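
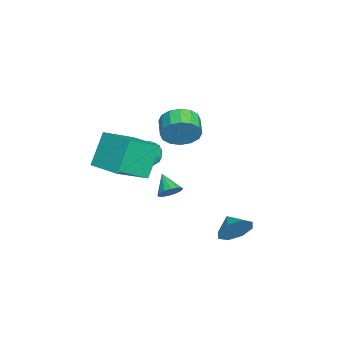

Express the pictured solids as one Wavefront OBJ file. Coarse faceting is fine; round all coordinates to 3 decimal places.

v -1.186 -0.818 -1.658
v -0.781 -0.756 -1.128
v -2.074 -1.302 -0.922
v -0.956 -0.457 -1.142
v -1.193 -0.255 -1.295
v -1.428 -0.203 -1.544
v -1.598 -0.316 -1.824
v -1.658 -0.564 -2.06
v -1.592 -0.879 -2.187
v -1.417 -1.179 -2.173
v -1.18 -1.381 -2.021
v -0.945 -1.432 -1.771
v -0.774 -1.319 -1.491
v -0.714 -1.072 -1.256
v -4.022 -1.567 -0.368
v -3.334 -1.521 -0.886
v -3.626 -2.839 0.046
v -2.938 -2.793 -0.472
v -2.987 -2.289 0.226
v -3.232 -1.503 -0.03
v -3.728 -2.857 -0.81
v -3.973 -2.071 -1.066
v -3.153 -2.318 -1.159
v -2.694 -1.967 -0.519
v -4.266 -2.393 -0.321
v -3.807 -2.042 0.319
v -3.713 -1.432 -0.663
v -3.247 -2.928 -0.177
v -3.276 -2.631 0.233
v -2.871 -2.604 -0.071
v -3.653 -1.422 -0.16
v -3.249 -1.395 -0.464
v -3.044 -1.846 0.189
v -3.711 -2.965 -0.376
v -3.307 -2.938 -0.68
v -4.089 -1.756 -0.769
v -3.684 -1.729 -1.073
v -3.916 -2.514 -1.029
v -3.202 -1.874 -1.128
v -2.969 -2.622 -0.885
v -3.433 -2.659 -1.084
v -3.578 -2.197 -1.234
v -2.933 -1.667 -0.752
v -2.699 -2.415 -0.509
v -2.728 -2.119 -0.098
v -2.872 -1.657 -0.249
v -2.826 -2.136 -0.912
v -4.261 -1.945 -0.331
v -4.027 -2.693 -0.088
v -4.088 -2.703 -0.591
v -4.232 -2.241 -0.742
v -3.991 -1.738 0.045
v -3.758 -2.486 0.288
v -3.382 -2.163 0.394
v -3.527 -1.701 0.244
v -4.134 -2.224 0.072
v 1.412 -2.945 1.681
v 2.672 -4.264 2.8
v 0.457 -2.439 3.352
v 1.717 -3.759 4.471
v 2.603 -1.581 1.949
v 3.863 -2.901 3.068
v 1.648 -1.076 3.62
v 2.908 -2.395 4.739
v -2.037 -0.345 2.094
v -1.716 -0.828 2.957
v -2.781 -0.978 3.269
v -3.103 -0.495 2.406
v -1.75 -0.308 3.092
v -2.815 -0.458 3.405
v -1.86 0.202 2.96
v -2.925 0.052 3.273
v -2.018 0.565 2.596
v -3.083 0.415 2.909
v -2.181 0.685 2.097
v -3.246 0.535 2.41
v -2.306 0.529 1.597
v -3.371 0.379 1.91
v -2.359 0.138 1.231
v -3.424 -0.012 1.543
v -2.325 -0.382 1.095
v -3.39 -0.532 1.408
v -2.215 -0.892 1.227
v -3.28 -1.042 1.54
v -2.057 -1.255 1.591
v -3.122 -1.405 1.904
v -1.894 -1.375 2.09
v -2.959 -1.525 2.403
v -1.769 -1.219 2.59
v -2.834 -1.369 2.903
v 1.928 2.526 -2.061
v 2.442 2.185 -1.313
v 1.072 2.074 -1.679
v 2.151 2.854 -1.176
v 1.729 3.33 -1.558
v 1.423 3.336 -2.234
v 1.413 2.866 -2.81
v 1.705 2.197 -2.947
v 2.127 1.721 -2.565
v 2.432 1.715 -1.888
f 2 1 4
f 2 4 3
f 4 1 5
f 4 5 3
f 5 1 6
f 5 6 3
f 6 1 7
f 6 7 3
f 7 1 8
f 7 8 3
f 8 1 9
f 8 9 3
f 9 1 10
f 9 10 3
f 10 1 11
f 10 11 3
f 11 1 12
f 11 12 3
f 12 1 13
f 12 13 3
f 13 1 14
f 13 14 3
f 14 1 2
f 14 2 3
f 15 52 31
f 52 26 55
f 31 55 20
f 52 55 31
f 15 31 27
f 31 20 32
f 27 32 16
f 31 32 27
f 15 27 36
f 27 16 37
f 36 37 22
f 27 37 36
f 15 36 48
f 36 22 51
f 48 51 25
f 36 51 48
f 15 48 52
f 48 25 56
f 52 56 26
f 48 56 52
f 16 32 43
f 32 20 46
f 43 46 24
f 32 46 43
f 20 55 33
f 55 26 54
f 33 54 19
f 55 54 33
f 26 56 53
f 56 25 49
f 53 49 17
f 56 49 53
f 25 51 50
f 51 22 38
f 50 38 21
f 51 38 50
f 22 37 42
f 37 16 39
f 42 39 23
f 37 39 42
f 18 44 30
f 44 24 45
f 30 45 19
f 44 45 30
f 18 30 28
f 30 19 29
f 28 29 17
f 30 29 28
f 18 28 35
f 28 17 34
f 35 34 21
f 28 34 35
f 18 35 40
f 35 21 41
f 40 41 23
f 35 41 40
f 18 40 44
f 40 23 47
f 44 47 24
f 40 47 44
f 19 45 33
f 45 24 46
f 33 46 20
f 45 46 33
f 17 29 53
f 29 19 54
f 53 54 26
f 29 54 53
f 21 34 50
f 34 17 49
f 50 49 25
f 34 49 50
f 23 41 42
f 41 21 38
f 42 38 22
f 41 38 42
f 24 47 43
f 47 23 39
f 43 39 16
f 47 39 43
f 58 60 57
f 61 58 57
f 57 60 59
f 59 61 57
f 58 64 60
f 62 58 61
f 62 64 58
f 60 64 59
f 63 61 59
f 59 64 63
f 63 62 61
f 64 62 63
f 66 65 69
f 66 69 67
f 67 69 70
f 67 70 68
f 69 65 71
f 69 71 70
f 70 71 72
f 70 72 68
f 71 65 73
f 71 73 72
f 72 73 74
f 72 74 68
f 73 65 75
f 73 75 74
f 74 75 76
f 74 76 68
f 75 65 77
f 75 77 76
f 76 77 78
f 76 78 68
f 77 65 79
f 77 79 78
f 78 79 80
f 78 80 68
f 79 65 81
f 79 81 80
f 80 81 82
f 80 82 68
f 81 65 83
f 81 83 82
f 82 83 84
f 82 84 68
f 83 65 85
f 83 85 84
f 84 85 86
f 84 86 68
f 85 65 87
f 85 87 86
f 86 87 88
f 86 88 68
f 87 65 89
f 87 89 88
f 88 89 90
f 88 90 68
f 89 65 66
f 89 66 90
f 90 66 67
f 90 67 68
f 92 91 94
f 92 94 93
f 94 91 95
f 94 95 93
f 95 91 96
f 95 96 93
f 96 91 97
f 96 97 93
f 97 91 98
f 97 98 93
f 98 91 99
f 98 99 93
f 99 91 100
f 99 100 93
f 100 91 92
f 100 92 93



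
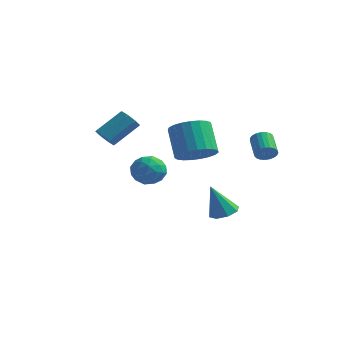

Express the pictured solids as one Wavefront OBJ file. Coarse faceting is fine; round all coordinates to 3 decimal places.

v 1.081 -0.301 1.397
v 1.583 -1.019 2.028
v 0.721 -0.298 3.535
v 0.219 0.421 2.903
v 1.872 -0.676 2.029
v 1.01 0.046 3.536
v 2.025 -0.267 1.921
v 1.163 0.454 3.428
v 2.014 0.135 1.722
v 1.152 0.856 3.229
v 1.842 0.463 1.467
v 0.98 1.184 2.974
v 1.539 0.658 1.2
v 0.676 1.379 2.707
v 1.156 0.687 0.967
v 0.294 1.408 2.474
v 0.76 0.546 0.808
v -0.102 1.267 2.315
v 0.42 0.258 0.751
v -0.442 0.979 2.258
v 0.194 -0.126 0.805
v -0.668 0.595 2.312
v 0.122 -0.54 0.962
v -0.741 0.181 2.469
v 0.215 -0.913 1.194
v -0.647 -0.192 2.701
v 0.458 -1.18 1.461
v -0.404 -0.459 2.968
v 0.809 -1.295 1.717
v -0.053 -0.574 3.224
v 1.207 -1.238 1.917
v 0.345 -0.517 3.424
v -3.396 -1.593 2.037
v -3.122 -1.255 1.514
v -2.41 -0.089 2.64
v -2.684 -0.427 3.163
v -3.598 -1.082 1.636
v -2.886 0.083 2.762
v -3.955 -1.208 1.993
v -3.243 -0.043 3.119
v -3.985 -1.56 2.375
v -3.273 -0.394 3.501
v -3.67 -1.931 2.56
v -2.958 -0.765 3.686
v -3.194 -2.103 2.438
v -2.482 -0.938 3.564
v -2.837 -1.977 2.081
v -2.125 -0.812 3.207
v -2.807 -1.626 1.699
v -2.095 -0.46 2.825
v 2.146 0.521 -2.47
v 2.908 0.496 -2.264
v 1.654 0.039 -0.71
v 2.664 1.043 -2.183
v 2.116 1.284 -2.27
v 1.586 1.078 -2.474
v 1.384 0.545 -2.676
v 1.628 -0.002 -2.758
v 2.176 -0.243 -2.671
v 2.706 -0.036 -2.466
v 0.466 -2.601 1.32
v 0.888 -3.2 1.885
v -0.048 -3.74 0.495
v 0.374 -4.339 1.06
v -0.353 -3.853 1.361
v -0.036 -3.149 1.871
v 0.876 -3.791 0.509
v 1.193 -3.087 1.019
v 1.141 -3.935 1.384
v 0.381 -3.974 1.91
v 0.459 -2.966 0.47
v -0.301 -3.005 0.996
v 0.722 -2.8 1.675
v 0.118 -4.14 0.705
v -0.309 -3.854 0.882
v -0.061 -4.206 1.214
v 0.179 -2.771 1.666
v 0.427 -3.123 1.998
v -0.303 -3.507 1.691
v 0.413 -3.817 0.382
v 0.661 -4.169 0.714
v 0.901 -2.734 1.166
v 1.149 -3.086 1.498
v 1.143 -3.433 0.689
v 1.119 -3.585 1.712
v 0.817 -4.254 1.228
v 1.112 -3.932 0.904
v 1.299 -3.518 1.203
v 0.672 -3.607 2.022
v 0.371 -4.277 1.537
v -0.057 -3.992 1.714
v 0.129 -3.578 2.014
v 0.821 -4.04 1.727
v 0.469 -2.663 0.843
v 0.168 -3.333 0.358
v 0.711 -3.362 0.366
v 0.897 -2.948 0.666
v 0.023 -2.686 1.152
v -0.279 -3.355 0.668
v -0.459 -3.422 1.177
v -0.272 -3.008 1.476
v 0.019 -2.9 0.653
v 3.646 1.933 1.292
v 4.097 2.312 1.327
v 3.345 3.146 1.983
v 2.894 2.767 1.948
v 3.989 2.38 1.117
v 3.237 3.214 1.773
v 3.822 2.371 0.938
v 3.07 3.204 1.594
v 3.624 2.286 0.819
v 2.873 3.119 1.475
v 3.431 2.14 0.783
v 2.679 2.973 1.439
v 3.274 1.958 0.835
v 2.523 2.792 1.49
v 3.182 1.772 0.965
v 2.43 2.606 1.621
v 3.17 1.614 1.152
v 2.418 2.448 1.808
v 3.24 1.511 1.364
v 2.488 2.345 2.02
v 3.38 1.481 1.563
v 2.629 2.315 2.218
v 3.567 1.529 1.715
v 2.815 2.363 2.371
v 3.767 1.647 1.794
v 3.015 2.481 2.45
v 3.946 1.815 1.786
v 3.194 2.649 2.442
v 4.073 2.003 1.693
v 3.321 2.837 2.349
v 4.126 2.179 1.531
v 3.375 3.012 2.186
f 2 1 5
f 2 5 3
f 3 5 6
f 3 6 4
f 5 1 7
f 5 7 6
f 6 7 8
f 6 8 4
f 7 1 9
f 7 9 8
f 8 9 10
f 8 10 4
f 9 1 11
f 9 11 10
f 10 11 12
f 10 12 4
f 11 1 13
f 11 13 12
f 12 13 14
f 12 14 4
f 13 1 15
f 13 15 14
f 14 15 16
f 14 16 4
f 15 1 17
f 15 17 16
f 16 17 18
f 16 18 4
f 17 1 19
f 17 19 18
f 18 19 20
f 18 20 4
f 19 1 21
f 19 21 20
f 20 21 22
f 20 22 4
f 21 1 23
f 21 23 22
f 22 23 24
f 22 24 4
f 23 1 25
f 23 25 24
f 24 25 26
f 24 26 4
f 25 1 27
f 25 27 26
f 26 27 28
f 26 28 4
f 27 1 29
f 27 29 28
f 28 29 30
f 28 30 4
f 29 1 31
f 29 31 30
f 30 31 32
f 30 32 4
f 31 1 2
f 31 2 32
f 32 2 3
f 32 3 4
f 34 33 37
f 34 37 35
f 35 37 38
f 35 38 36
f 37 33 39
f 37 39 38
f 38 39 40
f 38 40 36
f 39 33 41
f 39 41 40
f 40 41 42
f 40 42 36
f 41 33 43
f 41 43 42
f 42 43 44
f 42 44 36
f 43 33 45
f 43 45 44
f 44 45 46
f 44 46 36
f 45 33 47
f 45 47 46
f 46 47 48
f 46 48 36
f 47 33 49
f 47 49 48
f 48 49 50
f 48 50 36
f 49 33 34
f 49 34 50
f 50 34 35
f 50 35 36
f 52 51 54
f 52 54 53
f 54 51 55
f 54 55 53
f 55 51 56
f 55 56 53
f 56 51 57
f 56 57 53
f 57 51 58
f 57 58 53
f 58 51 59
f 58 59 53
f 59 51 60
f 59 60 53
f 60 51 52
f 60 52 53
f 61 98 77
f 98 72 101
f 77 101 66
f 98 101 77
f 61 77 73
f 77 66 78
f 73 78 62
f 77 78 73
f 61 73 82
f 73 62 83
f 82 83 68
f 73 83 82
f 61 82 94
f 82 68 97
f 94 97 71
f 82 97 94
f 61 94 98
f 94 71 102
f 98 102 72
f 94 102 98
f 62 78 89
f 78 66 92
f 89 92 70
f 78 92 89
f 66 101 79
f 101 72 100
f 79 100 65
f 101 100 79
f 72 102 99
f 102 71 95
f 99 95 63
f 102 95 99
f 71 97 96
f 97 68 84
f 96 84 67
f 97 84 96
f 68 83 88
f 83 62 85
f 88 85 69
f 83 85 88
f 64 90 76
f 90 70 91
f 76 91 65
f 90 91 76
f 64 76 74
f 76 65 75
f 74 75 63
f 76 75 74
f 64 74 81
f 74 63 80
f 81 80 67
f 74 80 81
f 64 81 86
f 81 67 87
f 86 87 69
f 81 87 86
f 64 86 90
f 86 69 93
f 90 93 70
f 86 93 90
f 65 91 79
f 91 70 92
f 79 92 66
f 91 92 79
f 63 75 99
f 75 65 100
f 99 100 72
f 75 100 99
f 67 80 96
f 80 63 95
f 96 95 71
f 80 95 96
f 69 87 88
f 87 67 84
f 88 84 68
f 87 84 88
f 70 93 89
f 93 69 85
f 89 85 62
f 93 85 89
f 104 103 107
f 104 107 105
f 105 107 108
f 105 108 106
f 107 103 109
f 107 109 108
f 108 109 110
f 108 110 106
f 109 103 111
f 109 111 110
f 110 111 112
f 110 112 106
f 111 103 113
f 111 113 112
f 112 113 114
f 112 114 106
f 113 103 115
f 113 115 114
f 114 115 116
f 114 116 106
f 115 103 117
f 115 117 116
f 116 117 118
f 116 118 106
f 117 103 119
f 117 119 118
f 118 119 120
f 118 120 106
f 119 103 121
f 119 121 120
f 120 121 122
f 120 122 106
f 121 103 123
f 121 123 122
f 122 123 124
f 122 124 106
f 123 103 125
f 123 125 124
f 124 125 126
f 124 126 106
f 125 103 127
f 125 127 126
f 126 127 128
f 126 128 106
f 127 103 129
f 127 129 128
f 128 129 130
f 128 130 106
f 129 103 131
f 129 131 130
f 130 131 132
f 130 132 106
f 131 103 133
f 131 133 132
f 132 133 134
f 132 134 106
f 133 103 104
f 133 104 134
f 134 104 105
f 134 105 106



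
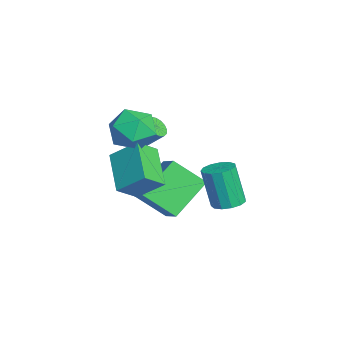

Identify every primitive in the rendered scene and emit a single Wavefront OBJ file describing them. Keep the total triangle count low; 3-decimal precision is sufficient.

v 0.268 -3.098 2.15
v 0.751 -3.007 1.861
v 1.095 -2.232 2.681
v 0.612 -2.322 2.97
v 0.578 -2.823 1.759
v 0.923 -2.047 2.579
v 0.334 -2.701 1.747
v 0.679 -1.925 2.566
v 0.075 -2.67 1.826
v 0.42 -1.894 2.646
v -0.14 -2.737 1.98
v 0.205 -1.962 2.8
v -0.261 -2.887 2.173
v 0.083 -2.111 2.993
v -0.262 -3.085 2.361
v 0.083 -2.309 3.18
v -0.141 -3.286 2.5
v 0.204 -2.51 3.32
v 0.074 -3.444 2.559
v 0.418 -2.668 3.379
v 0.332 -3.523 2.525
v 0.677 -2.747 3.344
v 0.577 -3.504 2.404
v 0.921 -2.728 3.224
v 0.75 -3.392 2.226
v 1.095 -2.616 3.046
v 0.813 -3.213 2.03
v 1.157 -2.437 2.85
v -0.442 -0.588 -1.159
v -0.812 -1.953 -0.013
v 0.799 -0.269 -0.378
v 0.429 -1.634 0.768
v 0.711 -1.966 -2.428
v 0.341 -3.331 -1.282
v 1.952 -1.647 -1.647
v 1.582 -3.012 -0.501
v 2.803 0.407 -0.38
v 3.361 0.831 -0.175
v 2.975 0.437 1.685
v 2.417 0.013 1.48
v 3.03 1.074 -0.192
v 2.644 0.681 1.668
v 2.627 1.106 -0.269
v 2.241 0.713 1.591
v 2.28 0.916 -0.381
v 1.894 0.523 1.479
v 2.099 0.564 -0.493
v 1.713 0.171 1.367
v 2.142 0.162 -0.569
v 1.756 -0.231 1.291
v 2.394 -0.162 -0.585
v 2.008 -0.556 1.275
v 2.776 -0.306 -0.536
v 2.391 -0.699 1.324
v 3.167 -0.223 -0.438
v 2.781 -0.617 1.422
v 3.442 0.059 -0.321
v 3.056 -0.334 1.539
v 3.514 0.452 -0.223
v 3.129 0.059 1.637
v 1.393 -4.314 1.843
v 1.829 -3.209 2.807
v 0.891 -3.463 1.094
v 1.326 -2.358 2.058
v 3.174 -4.142 0.842
v 3.609 -3.037 1.806
v 2.671 -3.291 0.093
v 3.107 -2.186 1.057
v 1.188 -2.565 2.973
v 2.078 -3.097 2.537
v 1.242 -3.663 4.423
v 2.132 -4.195 3.987
v 2.233 -3.135 4.35
v 2.199 -2.456 3.454
v 1.121 -4.304 3.506
v 1.087 -3.625 2.61
v 2.036 -4.172 2.867
v 2.724 -3.45 3.388
v 0.596 -3.31 3.572
v 1.284 -2.588 4.093
f 2 1 5
f 2 5 3
f 3 5 6
f 3 6 4
f 5 1 7
f 5 7 6
f 6 7 8
f 6 8 4
f 7 1 9
f 7 9 8
f 8 9 10
f 8 10 4
f 9 1 11
f 9 11 10
f 10 11 12
f 10 12 4
f 11 1 13
f 11 13 12
f 12 13 14
f 12 14 4
f 13 1 15
f 13 15 14
f 14 15 16
f 14 16 4
f 15 1 17
f 15 17 16
f 16 17 18
f 16 18 4
f 17 1 19
f 17 19 18
f 18 19 20
f 18 20 4
f 19 1 21
f 19 21 20
f 20 21 22
f 20 22 4
f 21 1 23
f 21 23 22
f 22 23 24
f 22 24 4
f 23 1 25
f 23 25 24
f 24 25 26
f 24 26 4
f 25 1 27
f 25 27 26
f 26 27 28
f 26 28 4
f 27 1 2
f 27 2 28
f 28 2 3
f 28 3 4
f 30 32 29
f 33 30 29
f 29 32 31
f 31 33 29
f 30 36 32
f 34 30 33
f 34 36 30
f 32 36 31
f 35 33 31
f 31 36 35
f 35 34 33
f 36 34 35
f 38 37 41
f 38 41 39
f 39 41 42
f 39 42 40
f 41 37 43
f 41 43 42
f 42 43 44
f 42 44 40
f 43 37 45
f 43 45 44
f 44 45 46
f 44 46 40
f 45 37 47
f 45 47 46
f 46 47 48
f 46 48 40
f 47 37 49
f 47 49 48
f 48 49 50
f 48 50 40
f 49 37 51
f 49 51 50
f 50 51 52
f 50 52 40
f 51 37 53
f 51 53 52
f 52 53 54
f 52 54 40
f 53 37 55
f 53 55 54
f 54 55 56
f 54 56 40
f 55 37 57
f 55 57 56
f 56 57 58
f 56 58 40
f 57 37 59
f 57 59 58
f 58 59 60
f 58 60 40
f 59 37 38
f 59 38 60
f 60 38 39
f 60 39 40
f 62 64 61
f 65 62 61
f 61 64 63
f 63 65 61
f 62 68 64
f 66 62 65
f 66 68 62
f 64 68 63
f 67 65 63
f 63 68 67
f 67 66 65
f 68 66 67
f 69 80 74
f 69 74 70
f 69 70 76
f 69 76 79
f 69 79 80
f 70 74 78
f 74 80 73
f 80 79 71
f 79 76 75
f 76 70 77
f 72 78 73
f 72 73 71
f 72 71 75
f 72 75 77
f 72 77 78
f 73 78 74
f 71 73 80
f 75 71 79
f 77 75 76
f 78 77 70



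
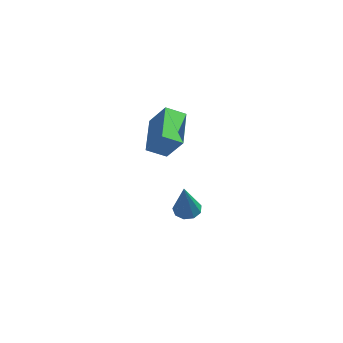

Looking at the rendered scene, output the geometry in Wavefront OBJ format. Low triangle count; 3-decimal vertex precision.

v 1.331 -0.189 0.929
v 0.478 0.956 1.605
v 1.781 0.369 0.552
v 0.928 1.514 1.228
v 2.052 -0.174 1.812
v 1.199 0.971 2.488
v 2.502 0.384 1.435
v 1.649 1.529 2.111
v 1.212 2.096 -2.97
v 1.519 2.502 -2.864
v 1.828 1.204 -1.35
v 1.198 2.549 -2.716
v 0.885 2.384 -2.687
v 0.724 2.084 -2.791
v 0.792 1.79 -2.979
v 1.056 1.639 -3.163
v 1.393 1.701 -3.257
v 1.646 1.949 -3.216
v 1.695 2.265 -3.061
f 2 4 1
f 5 2 1
f 1 4 3
f 3 5 1
f 2 8 4
f 6 2 5
f 6 8 2
f 4 8 3
f 7 5 3
f 3 8 7
f 7 6 5
f 8 6 7
f 10 9 12
f 10 12 11
f 12 9 13
f 12 13 11
f 13 9 14
f 13 14 11
f 14 9 15
f 14 15 11
f 15 9 16
f 15 16 11
f 16 9 17
f 16 17 11
f 17 9 18
f 17 18 11
f 18 9 19
f 18 19 11
f 19 9 10
f 19 10 11



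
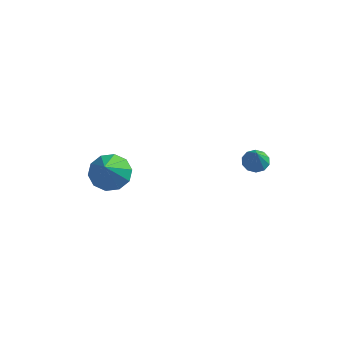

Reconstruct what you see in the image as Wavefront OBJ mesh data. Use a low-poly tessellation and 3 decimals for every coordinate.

v -3.194 1.487 -3.216
v -2.406 1.879 -3.084
v -2.866 0.353 -1.804
v -2.781 2.146 -2.782
v -3.314 2.161 -2.647
v -3.801 1.918 -2.728
v -4.056 1.511 -2.996
v -3.982 1.095 -3.348
v -3.607 0.828 -3.649
v -3.074 0.813 -3.785
v -2.587 1.056 -3.703
v -2.332 1.463 -3.435
v 2.015 3.982 -2.636
v 2.448 4.343 -2.556
v 2.225 3.518 -1.684
v 2.158 4.49 -2.421
v 1.813 4.442 -2.368
v 1.545 4.218 -2.418
v 1.457 3.904 -2.551
v 1.582 3.62 -2.717
v 1.873 3.474 -2.852
v 2.218 3.522 -2.905
v 2.485 3.745 -2.855
v 2.573 4.059 -2.722
f 2 1 4
f 2 4 3
f 4 1 5
f 4 5 3
f 5 1 6
f 5 6 3
f 6 1 7
f 6 7 3
f 7 1 8
f 7 8 3
f 8 1 9
f 8 9 3
f 9 1 10
f 9 10 3
f 10 1 11
f 10 11 3
f 11 1 12
f 11 12 3
f 12 1 2
f 12 2 3
f 14 13 16
f 14 16 15
f 16 13 17
f 16 17 15
f 17 13 18
f 17 18 15
f 18 13 19
f 18 19 15
f 19 13 20
f 19 20 15
f 20 13 21
f 20 21 15
f 21 13 22
f 21 22 15
f 22 13 23
f 22 23 15
f 23 13 24
f 23 24 15
f 24 13 14
f 24 14 15



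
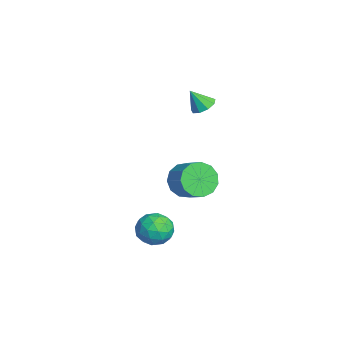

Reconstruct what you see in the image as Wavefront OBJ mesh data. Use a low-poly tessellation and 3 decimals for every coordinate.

v -0.011 -1.236 2.51
v 0.358 -0.814 2.797
v -0.069 -1.824 3.45
v -0.056 -0.702 2.841
v -0.449 -0.841 2.73
v -0.637 -1.164 2.516
v -0.531 -1.522 2.299
v -0.183 -1.746 2.181
v 0.247 -1.731 2.217
v 0.555 -1.485 2.39
v 0.599 -1.123 2.619
v 2.835 -3.466 -3.334
v 3.694 -3.232 -3.492
v 3.286 -4.468 -2.368
v 4.145 -4.234 -2.526
v 3.592 -3.661 -2.097
v 3.313 -3.042 -2.694
v 3.667 -4.658 -3.166
v 3.388 -4.039 -3.763
v 4.208 -3.969 -3.388
v 4.162 -3.353 -2.728
v 2.818 -4.347 -3.132
v 2.772 -3.731 -2.472
v 3.225 -3.261 -3.498
v 3.755 -4.439 -2.362
v 3.43 -4.102 -2.11
v 3.935 -3.965 -2.203
v 3.001 -3.149 -3.029
v 3.506 -3.012 -3.122
v 3.446 -3.264 -2.302
v 3.474 -4.688 -2.738
v 3.979 -4.551 -2.831
v 3.045 -3.735 -3.657
v 3.55 -3.598 -3.75
v 3.534 -4.436 -3.558
v 4.032 -3.556 -3.53
v 4.297 -4.145 -2.962
v 4.016 -4.395 -3.338
v 3.852 -4.031 -3.689
v 4.005 -3.194 -3.142
v 4.27 -3.783 -2.574
v 3.945 -3.447 -2.322
v 3.781 -3.083 -2.673
v 4.307 -3.627 -3.081
v 2.71 -3.917 -3.286
v 2.975 -4.506 -2.718
v 3.199 -4.617 -3.187
v 3.035 -4.253 -3.538
v 2.683 -3.555 -2.898
v 2.948 -4.144 -2.33
v 3.128 -3.669 -2.171
v 2.964 -3.305 -2.522
v 2.673 -4.073 -2.779
v 2.26 -2.324 -0.768
v 2.836 -2.705 -1.391
v 3.776 -2.256 -0.795
v 3.2 -1.876 -0.172
v 2.721 -2.226 -1.569
v 3.661 -1.778 -0.974
v 2.459 -1.778 -1.494
v 3.399 -1.33 -0.898
v 2.134 -1.504 -1.188
v 3.075 -1.055 -0.592
v 1.849 -1.49 -0.748
v 2.79 -1.041 -0.153
v 1.695 -1.741 -0.315
v 2.635 -1.292 0.281
v 1.719 -2.177 -0.025
v 2.66 -1.728 0.57
v 1.916 -2.66 0.029
v 2.856 -2.211 0.624
v 2.221 -3.036 -0.171
v 3.162 -2.588 0.425
v 2.539 -3.187 -0.559
v 3.48 -2.738 0.036
v 2.768 -3.063 -1.014
v 3.709 -2.614 -0.419
f 2 1 4
f 2 4 3
f 4 1 5
f 4 5 3
f 5 1 6
f 5 6 3
f 6 1 7
f 6 7 3
f 7 1 8
f 7 8 3
f 8 1 9
f 8 9 3
f 9 1 10
f 9 10 3
f 10 1 11
f 10 11 3
f 11 1 2
f 11 2 3
f 12 49 28
f 49 23 52
f 28 52 17
f 49 52 28
f 12 28 24
f 28 17 29
f 24 29 13
f 28 29 24
f 12 24 33
f 24 13 34
f 33 34 19
f 24 34 33
f 12 33 45
f 33 19 48
f 45 48 22
f 33 48 45
f 12 45 49
f 45 22 53
f 49 53 23
f 45 53 49
f 13 29 40
f 29 17 43
f 40 43 21
f 29 43 40
f 17 52 30
f 52 23 51
f 30 51 16
f 52 51 30
f 23 53 50
f 53 22 46
f 50 46 14
f 53 46 50
f 22 48 47
f 48 19 35
f 47 35 18
f 48 35 47
f 19 34 39
f 34 13 36
f 39 36 20
f 34 36 39
f 15 41 27
f 41 21 42
f 27 42 16
f 41 42 27
f 15 27 25
f 27 16 26
f 25 26 14
f 27 26 25
f 15 25 32
f 25 14 31
f 32 31 18
f 25 31 32
f 15 32 37
f 32 18 38
f 37 38 20
f 32 38 37
f 15 37 41
f 37 20 44
f 41 44 21
f 37 44 41
f 16 42 30
f 42 21 43
f 30 43 17
f 42 43 30
f 14 26 50
f 26 16 51
f 50 51 23
f 26 51 50
f 18 31 47
f 31 14 46
f 47 46 22
f 31 46 47
f 20 38 39
f 38 18 35
f 39 35 19
f 38 35 39
f 21 44 40
f 44 20 36
f 40 36 13
f 44 36 40
f 55 54 58
f 55 58 56
f 56 58 59
f 56 59 57
f 58 54 60
f 58 60 59
f 59 60 61
f 59 61 57
f 60 54 62
f 60 62 61
f 61 62 63
f 61 63 57
f 62 54 64
f 62 64 63
f 63 64 65
f 63 65 57
f 64 54 66
f 64 66 65
f 65 66 67
f 65 67 57
f 66 54 68
f 66 68 67
f 67 68 69
f 67 69 57
f 68 54 70
f 68 70 69
f 69 70 71
f 69 71 57
f 70 54 72
f 70 72 71
f 71 72 73
f 71 73 57
f 72 54 74
f 72 74 73
f 73 74 75
f 73 75 57
f 74 54 76
f 74 76 75
f 75 76 77
f 75 77 57
f 76 54 55
f 76 55 77
f 77 55 56
f 77 56 57



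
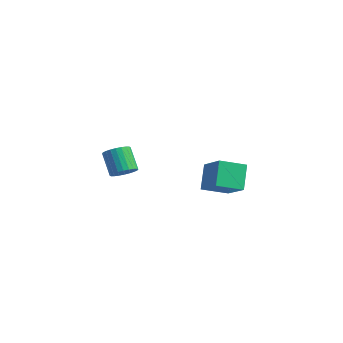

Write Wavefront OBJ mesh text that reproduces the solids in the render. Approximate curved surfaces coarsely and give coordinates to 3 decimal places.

v 2.125 2.481 2.2
v 1.581 3.254 3.26
v 0.786 2.903 1.205
v 0.243 3.677 2.265
v 2.797 3.563 1.755
v 2.254 4.337 2.815
v 1.459 3.986 0.76
v 0.915 4.759 1.82
v -3.437 2.171 0.824
v -2.913 2.295 1.239
v -3.779 2.633 2.231
v -4.303 2.509 1.816
v -2.948 2.533 1.127
v -3.814 2.871 2.12
v -3.057 2.716 0.97
v -3.923 3.054 1.962
v -3.224 2.816 0.79
v -4.091 3.154 1.782
v -3.424 2.818 0.615
v -4.29 3.156 1.607
v -3.625 2.721 0.472
v -4.492 3.059 1.464
v -3.798 2.541 0.382
v -4.665 2.879 1.375
v -3.916 2.304 0.36
v -4.782 2.642 1.352
v -3.961 2.047 0.409
v -4.827 2.385 1.401
v -3.926 1.809 0.52
v -4.792 2.147 1.513
v -3.817 1.626 0.678
v -4.683 1.964 1.67
v -3.649 1.526 0.858
v -4.516 1.864 1.85
v -3.45 1.524 1.033
v -4.316 1.862 2.025
v -3.248 1.621 1.176
v -4.115 1.959 2.168
v -3.075 1.801 1.265
v -3.942 2.139 2.258
v -2.958 2.038 1.288
v -3.824 2.376 2.28
f 2 4 1
f 5 2 1
f 1 4 3
f 3 5 1
f 2 8 4
f 6 2 5
f 6 8 2
f 4 8 3
f 7 5 3
f 3 8 7
f 7 6 5
f 8 6 7
f 10 9 13
f 10 13 11
f 11 13 14
f 11 14 12
f 13 9 15
f 13 15 14
f 14 15 16
f 14 16 12
f 15 9 17
f 15 17 16
f 16 17 18
f 16 18 12
f 17 9 19
f 17 19 18
f 18 19 20
f 18 20 12
f 19 9 21
f 19 21 20
f 20 21 22
f 20 22 12
f 21 9 23
f 21 23 22
f 22 23 24
f 22 24 12
f 23 9 25
f 23 25 24
f 24 25 26
f 24 26 12
f 25 9 27
f 25 27 26
f 26 27 28
f 26 28 12
f 27 9 29
f 27 29 28
f 28 29 30
f 28 30 12
f 29 9 31
f 29 31 30
f 30 31 32
f 30 32 12
f 31 9 33
f 31 33 32
f 32 33 34
f 32 34 12
f 33 9 35
f 33 35 34
f 34 35 36
f 34 36 12
f 35 9 37
f 35 37 36
f 36 37 38
f 36 38 12
f 37 9 39
f 37 39 38
f 38 39 40
f 38 40 12
f 39 9 41
f 39 41 40
f 40 41 42
f 40 42 12
f 41 9 10
f 41 10 42
f 42 10 11
f 42 11 12



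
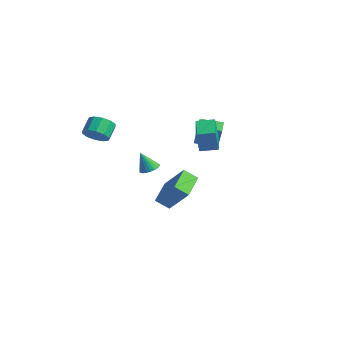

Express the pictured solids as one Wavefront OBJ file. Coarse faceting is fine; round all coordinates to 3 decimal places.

v -1.999 0.804 -4.493
v -0.631 1.2 -2.883
v -3.032 2.204 -3.96
v -1.664 2.6 -2.349
v -1.456 1.44 -5.111
v -0.088 1.836 -3.5
v -2.489 2.84 -4.577
v -1.121 3.236 -2.967
v -2.138 -3.094 1.873
v -1.438 -2.649 1.854
v -1.882 -1.921 2.548
v -2.582 -2.366 2.567
v -1.744 -2.479 1.479
v -2.188 -1.75 2.174
v -2.201 -2.543 1.255
v -2.645 -1.815 1.95
v -2.634 -2.818 1.267
v -3.078 -2.09 1.962
v -2.877 -3.199 1.51
v -3.321 -2.47 2.205
v -2.838 -3.539 1.892
v -3.282 -2.811 2.586
v -2.532 -3.71 2.266
v -2.976 -2.981 2.961
v -2.075 -3.645 2.49
v -2.519 -2.917 3.185
v -1.642 -3.37 2.478
v -2.086 -2.642 3.173
v -1.399 -2.99 2.235
v -1.843 -2.261 2.93
v 4.114 -0.453 2.438
v 4.227 -0.782 3.825
v 2.867 0.431 2.749
v 2.981 0.103 4.137
v 4.739 0.377 2.583
v 4.853 0.049 3.971
v 3.493 1.262 2.895
v 3.606 0.933 4.282
v 1.856 -2.165 0.671
v 2.276 -1.798 0.918
v 1.504 -2.555 1.849
v 2.087 -1.653 0.909
v 1.863 -1.587 0.864
v 1.638 -1.608 0.79
v 1.446 -1.714 0.697
v 1.317 -1.889 0.601
v 1.27 -2.106 0.515
v 1.312 -2.332 0.453
v 1.437 -2.533 0.424
v 1.626 -2.677 0.433
v 1.85 -2.744 0.478
v 2.075 -2.722 0.552
v 2.266 -2.616 0.645
v 2.396 -2.441 0.741
v 2.443 -2.224 0.827
v 2.401 -1.998 0.889
v -0.804 2.705 0.186
v -0.355 2.663 1.627
v -1.533 3.359 0.432
v -1.085 3.316 1.873
v 0.065 3.764 -0.053
v 0.513 3.721 1.388
v -0.665 4.417 0.193
v -0.216 4.375 1.634
f 2 4 1
f 5 2 1
f 1 4 3
f 3 5 1
f 2 8 4
f 6 2 5
f 6 8 2
f 4 8 3
f 7 5 3
f 3 8 7
f 7 6 5
f 8 6 7
f 10 9 13
f 10 13 11
f 11 13 14
f 11 14 12
f 13 9 15
f 13 15 14
f 14 15 16
f 14 16 12
f 15 9 17
f 15 17 16
f 16 17 18
f 16 18 12
f 17 9 19
f 17 19 18
f 18 19 20
f 18 20 12
f 19 9 21
f 19 21 20
f 20 21 22
f 20 22 12
f 21 9 23
f 21 23 22
f 22 23 24
f 22 24 12
f 23 9 25
f 23 25 24
f 24 25 26
f 24 26 12
f 25 9 27
f 25 27 26
f 26 27 28
f 26 28 12
f 27 9 29
f 27 29 28
f 28 29 30
f 28 30 12
f 29 9 10
f 29 10 30
f 30 10 11
f 30 11 12
f 32 34 31
f 35 32 31
f 31 34 33
f 33 35 31
f 32 38 34
f 36 32 35
f 36 38 32
f 34 38 33
f 37 35 33
f 33 38 37
f 37 36 35
f 38 36 37
f 40 39 42
f 40 42 41
f 42 39 43
f 42 43 41
f 43 39 44
f 43 44 41
f 44 39 45
f 44 45 41
f 45 39 46
f 45 46 41
f 46 39 47
f 46 47 41
f 47 39 48
f 47 48 41
f 48 39 49
f 48 49 41
f 49 39 50
f 49 50 41
f 50 39 51
f 50 51 41
f 51 39 52
f 51 52 41
f 52 39 53
f 52 53 41
f 53 39 54
f 53 54 41
f 54 39 55
f 54 55 41
f 55 39 56
f 55 56 41
f 56 39 40
f 56 40 41
f 58 60 57
f 61 58 57
f 57 60 59
f 59 61 57
f 58 64 60
f 62 58 61
f 62 64 58
f 60 64 59
f 63 61 59
f 59 64 63
f 63 62 61
f 64 62 63



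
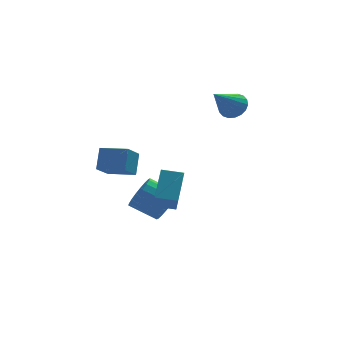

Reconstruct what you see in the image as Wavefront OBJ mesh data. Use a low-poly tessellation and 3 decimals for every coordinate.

v 3.618 3.464 3.009
v 3.956 3.913 3.633
v 2.382 2.476 4.391
v 3.667 4.124 3.526
v 3.368 4.205 3.316
v 3.119 4.139 3.046
v 2.968 3.939 2.768
v 2.946 3.645 2.538
v 3.057 3.315 2.402
v 3.279 3.014 2.385
v 3.568 2.803 2.493
v 3.867 2.722 2.702
v 4.116 2.789 2.973
v 4.267 2.989 3.251
v 4.289 3.283 3.48
v 4.178 3.613 3.617
v -1.36 -1.235 -1.233
v -1.467 -2.257 -0.085
v -0.807 0.042 -0.044
v -0.915 -0.979 1.104
v -0.285 -1.541 -1.404
v -0.393 -2.562 -0.256
v 0.267 -0.263 -0.215
v 0.16 -1.285 0.933
v -0.079 1.795 -2.96
v 0.52 2.065 -2.193
v -0.822 2.595 -1.332
v -1.421 2.325 -2.1
v 0.505 2.437 -2.444
v -0.836 2.967 -1.584
v 0.375 2.682 -2.798
v -0.966 3.212 -1.937
v 0.155 2.752 -3.184
v -1.186 3.282 -2.323
v -0.111 2.632 -3.525
v -1.453 3.162 -2.664
v -0.371 2.346 -3.755
v -1.713 2.876 -2.894
v -0.573 1.951 -3.827
v -1.915 2.481 -2.966
v -0.678 1.525 -3.728
v -2.02 2.055 -2.867
v -0.664 1.153 -3.476
v -2.005 1.683 -2.616
v -0.534 0.908 -3.123
v -1.875 1.438 -2.262
v -0.314 0.838 -2.737
v -1.655 1.368 -1.876
v -0.047 0.958 -2.396
v -1.389 1.488 -1.535
v 0.213 1.244 -2.166
v -1.129 1.774 -1.305
v 0.415 1.639 -2.094
v -0.927 2.169 -1.233
v -3.249 0.686 0.21
v -3.95 -0.308 1.104
v -2.959 1.428 1.263
v -3.661 0.434 2.157
v -1.979 -0.054 0.383
v -2.681 -1.048 1.277
v -1.69 0.688 1.436
v -2.391 -0.306 2.33
f 2 1 4
f 2 4 3
f 4 1 5
f 4 5 3
f 5 1 6
f 5 6 3
f 6 1 7
f 6 7 3
f 7 1 8
f 7 8 3
f 8 1 9
f 8 9 3
f 9 1 10
f 9 10 3
f 10 1 11
f 10 11 3
f 11 1 12
f 11 12 3
f 12 1 13
f 12 13 3
f 13 1 14
f 13 14 3
f 14 1 15
f 14 15 3
f 15 1 16
f 15 16 3
f 16 1 2
f 16 2 3
f 18 20 17
f 21 18 17
f 17 20 19
f 19 21 17
f 18 24 20
f 22 18 21
f 22 24 18
f 20 24 19
f 23 21 19
f 19 24 23
f 23 22 21
f 24 22 23
f 26 25 29
f 26 29 27
f 27 29 30
f 27 30 28
f 29 25 31
f 29 31 30
f 30 31 32
f 30 32 28
f 31 25 33
f 31 33 32
f 32 33 34
f 32 34 28
f 33 25 35
f 33 35 34
f 34 35 36
f 34 36 28
f 35 25 37
f 35 37 36
f 36 37 38
f 36 38 28
f 37 25 39
f 37 39 38
f 38 39 40
f 38 40 28
f 39 25 41
f 39 41 40
f 40 41 42
f 40 42 28
f 41 25 43
f 41 43 42
f 42 43 44
f 42 44 28
f 43 25 45
f 43 45 44
f 44 45 46
f 44 46 28
f 45 25 47
f 45 47 46
f 46 47 48
f 46 48 28
f 47 25 49
f 47 49 48
f 48 49 50
f 48 50 28
f 49 25 51
f 49 51 50
f 50 51 52
f 50 52 28
f 51 25 53
f 51 53 52
f 52 53 54
f 52 54 28
f 53 25 26
f 53 26 54
f 54 26 27
f 54 27 28
f 56 58 55
f 59 56 55
f 55 58 57
f 57 59 55
f 56 62 58
f 60 56 59
f 60 62 56
f 58 62 57
f 61 59 57
f 57 62 61
f 61 60 59
f 62 60 61



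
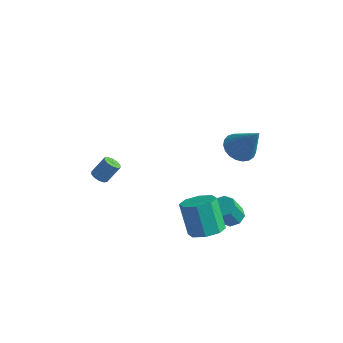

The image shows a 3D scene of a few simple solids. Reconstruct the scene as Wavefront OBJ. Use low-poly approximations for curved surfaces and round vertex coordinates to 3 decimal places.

v 2.747 1.137 -4.289
v 3.44 0.889 -4.37
v 3.325 0.156 -3.113
v 2.633 0.403 -3.031
v 3.417 1.379 -4.086
v 3.302 0.646 -2.829
v 3.001 1.727 -3.921
v 2.887 0.993 -2.664
v 2.437 1.729 -3.971
v 2.322 0.995 -2.714
v 2.055 1.384 -4.207
v 1.94 0.651 -2.95
v 2.078 0.894 -4.491
v 1.963 0.161 -3.234
v 2.493 0.547 -4.656
v 2.379 -0.187 -3.399
v 3.058 0.545 -4.606
v 2.943 -0.189 -3.349
v -3.862 -2.033 -2.272
v -3.397 -1.938 -2.53
v -2.953 -1.332 -1.506
v -3.418 -1.427 -1.248
v -3.603 -1.683 -2.591
v -3.16 -1.077 -1.568
v -3.908 -1.562 -2.531
v -3.465 -0.955 -1.507
v -4.196 -1.621 -2.372
v -3.752 -1.014 -1.348
v -4.355 -1.837 -2.174
v -3.912 -1.231 -1.15
v -4.327 -2.128 -2.014
v -3.883 -1.522 -0.99
v -4.12 -2.383 -1.952
v -3.677 -1.777 -0.929
v -3.815 -2.505 -2.013
v -3.372 -1.898 -0.989
v -3.528 -2.446 -2.172
v -3.084 -1.839 -1.148
v -3.368 -2.229 -2.37
v -2.925 -1.623 -1.346
v 3.136 -1.627 -3.466
v 3.661 -2.429 -3.117
v 2.85 -2.155 -1.265
v 2.324 -1.353 -1.614
v 4.055 -1.759 -3.044
v 3.244 -1.485 -1.192
v 3.91 -1.012 -3.218
v 3.099 -0.738 -1.366
v 3.312 -0.625 -3.537
v 2.501 -0.351 -1.685
v 2.61 -0.825 -3.815
v 1.799 -0.551 -1.963
v 2.216 -1.495 -3.888
v 1.405 -1.221 -2.036
v 2.361 -2.242 -3.714
v 1.55 -1.968 -1.862
v 2.959 -2.629 -3.395
v 2.148 -2.355 -1.543
v 3.284 0.949 1.774
v 4.055 1.135 1.234
v 4.556 0.871 3.566
v 3.935 1.502 1.335
v 3.701 1.773 1.513
v 3.396 1.902 1.735
v 3.071 1.865 1.964
v 2.783 1.671 2.16
v 2.581 1.351 2.29
v 2.501 0.962 2.33
v 2.556 0.571 2.273
v 2.737 0.245 2.131
v 3.013 0.041 1.926
v 3.335 -0.007 1.696
v 3.649 0.111 1.478
v 3.899 0.374 1.312
v 4.043 0.736 1.226
f 2 1 5
f 2 5 3
f 3 5 6
f 3 6 4
f 5 1 7
f 5 7 6
f 6 7 8
f 6 8 4
f 7 1 9
f 7 9 8
f 8 9 10
f 8 10 4
f 9 1 11
f 9 11 10
f 10 11 12
f 10 12 4
f 11 1 13
f 11 13 12
f 12 13 14
f 12 14 4
f 13 1 15
f 13 15 14
f 14 15 16
f 14 16 4
f 15 1 17
f 15 17 16
f 16 17 18
f 16 18 4
f 17 1 2
f 17 2 18
f 18 2 3
f 18 3 4
f 20 19 23
f 20 23 21
f 21 23 24
f 21 24 22
f 23 19 25
f 23 25 24
f 24 25 26
f 24 26 22
f 25 19 27
f 25 27 26
f 26 27 28
f 26 28 22
f 27 19 29
f 27 29 28
f 28 29 30
f 28 30 22
f 29 19 31
f 29 31 30
f 30 31 32
f 30 32 22
f 31 19 33
f 31 33 32
f 32 33 34
f 32 34 22
f 33 19 35
f 33 35 34
f 34 35 36
f 34 36 22
f 35 19 37
f 35 37 36
f 36 37 38
f 36 38 22
f 37 19 39
f 37 39 38
f 38 39 40
f 38 40 22
f 39 19 20
f 39 20 40
f 40 20 21
f 40 21 22
f 42 41 45
f 42 45 43
f 43 45 46
f 43 46 44
f 45 41 47
f 45 47 46
f 46 47 48
f 46 48 44
f 47 41 49
f 47 49 48
f 48 49 50
f 48 50 44
f 49 41 51
f 49 51 50
f 50 51 52
f 50 52 44
f 51 41 53
f 51 53 52
f 52 53 54
f 52 54 44
f 53 41 55
f 53 55 54
f 54 55 56
f 54 56 44
f 55 41 57
f 55 57 56
f 56 57 58
f 56 58 44
f 57 41 42
f 57 42 58
f 58 42 43
f 58 43 44
f 60 59 62
f 60 62 61
f 62 59 63
f 62 63 61
f 63 59 64
f 63 64 61
f 64 59 65
f 64 65 61
f 65 59 66
f 65 66 61
f 66 59 67
f 66 67 61
f 67 59 68
f 67 68 61
f 68 59 69
f 68 69 61
f 69 59 70
f 69 70 61
f 70 59 71
f 70 71 61
f 71 59 72
f 71 72 61
f 72 59 73
f 72 73 61
f 73 59 74
f 73 74 61
f 74 59 75
f 74 75 61
f 75 59 60
f 75 60 61



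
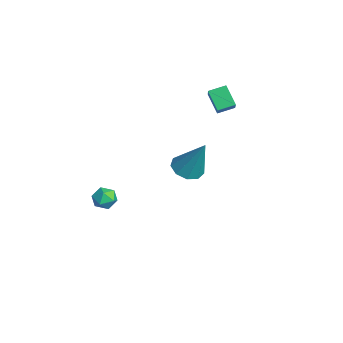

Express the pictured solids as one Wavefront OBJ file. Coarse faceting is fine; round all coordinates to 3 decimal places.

v -2.499 1.636 2.991
v -1.293 1.295 4.017
v -2.474 2.508 3.252
v -1.268 2.166 4.278
v -1.692 1.874 2.122
v -0.486 1.532 3.148
v -1.667 2.745 2.383
v -0.461 2.404 3.409
v -1.56 -3.076 -3.118
v -1.188 -3.601 -3.38
v -2.032 -3.779 -2.38
v -1.66 -4.304 -2.642
v -1.345 -3.799 -2.286
v -1.053 -3.364 -2.741
v -2.167 -4.016 -3.019
v -1.875 -3.581 -3.474
v -1.563 -4.181 -3.319
v -1.055 -4.047 -2.865
v -2.165 -3.333 -2.895
v -1.657 -3.199 -2.441
v 3.108 -0.903 2.051
v 3.861 -1.138 1.828
v 3.852 -0.297 3.929
v 3.778 -0.601 1.688
v 3.382 -0.206 1.717
v 2.857 -0.137 1.903
v 2.449 -0.426 2.157
v 2.35 -0.939 2.362
v 2.606 -1.435 2.421
v 3.096 -1.682 2.307
v 3.592 -1.565 2.072
f 2 4 1
f 5 2 1
f 1 4 3
f 3 5 1
f 2 8 4
f 6 2 5
f 6 8 2
f 4 8 3
f 7 5 3
f 3 8 7
f 7 6 5
f 8 6 7
f 9 20 14
f 9 14 10
f 9 10 16
f 9 16 19
f 9 19 20
f 10 14 18
f 14 20 13
f 20 19 11
f 19 16 15
f 16 10 17
f 12 18 13
f 12 13 11
f 12 11 15
f 12 15 17
f 12 17 18
f 13 18 14
f 11 13 20
f 15 11 19
f 17 15 16
f 18 17 10
f 22 21 24
f 22 24 23
f 24 21 25
f 24 25 23
f 25 21 26
f 25 26 23
f 26 21 27
f 26 27 23
f 27 21 28
f 27 28 23
f 28 21 29
f 28 29 23
f 29 21 30
f 29 30 23
f 30 21 31
f 30 31 23
f 31 21 22
f 31 22 23



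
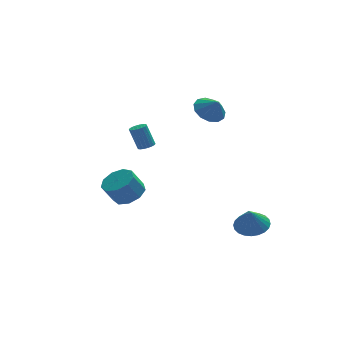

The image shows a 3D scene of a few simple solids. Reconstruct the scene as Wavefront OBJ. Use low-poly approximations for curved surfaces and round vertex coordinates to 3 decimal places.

v 2.621 3.894 2.14
v 3.593 3.964 1.777
v 2.999 3.306 3.04
v 3.51 4.433 2.119
v 3.145 4.731 2.467
v 2.613 4.763 2.711
v 2.084 4.519 2.774
v 1.725 4.077 2.636
v 1.651 3.577 2.34
v 1.885 3.177 1.98
v 2.352 3.005 1.672
v 2.905 3.116 1.512
v 3.368 3.473 1.551
v -3.074 0.013 -1.741
v -2.272 -0.473 -1.313
v -2.965 -0.558 -0.111
v -3.766 -0.073 -0.539
v -2.207 0.223 -1.226
v -2.899 0.138 -0.024
v -2.546 0.82 -1.38
v -3.239 0.735 -0.178
v -3.133 1.04 -1.703
v -3.826 0.955 -0.501
v -3.692 0.779 -2.043
v -4.385 0.694 -0.841
v -3.961 0.159 -2.242
v -4.654 0.074 -1.04
v -3.815 -0.529 -2.207
v -4.508 -0.614 -1.005
v -3.322 -0.964 -1.954
v -4.015 -1.049 -0.752
v -2.713 -0.942 -1.601
v -3.406 -1.027 -0.399
v 2.917 -3.542 -3.094
v 3.863 -3.905 -2.98
v 2.603 -3.938 -1.746
v 3.909 -3.529 -2.859
v 3.804 -3.154 -2.774
v 3.564 -2.839 -2.737
v 3.225 -2.631 -2.755
v 2.84 -2.562 -2.825
v 2.466 -2.641 -2.935
v 2.161 -2.858 -3.07
v 1.971 -3.18 -3.208
v 1.925 -3.556 -3.329
v 2.03 -3.93 -3.415
v 2.27 -4.245 -3.451
v 2.609 -4.454 -3.433
v 2.994 -4.523 -3.364
v 3.368 -4.443 -3.253
v 3.673 -4.226 -3.119
v -2.014 0.258 1.739
v -1.663 -0.071 1.936
v -2.054 0.313 3.278
v -2.406 0.642 3.081
v -1.543 0.126 1.914
v -1.934 0.51 3.256
v -1.516 0.349 1.858
v -1.908 0.733 3.2
v -1.588 0.554 1.778
v -1.98 0.938 3.121
v -1.745 0.7 1.691
v -2.137 1.084 3.033
v -1.955 0.759 1.613
v -2.346 1.143 2.955
v -2.176 0.718 1.56
v -2.568 1.103 2.902
v -2.366 0.587 1.542
v -2.757 0.971 2.884
v -2.486 0.39 1.564
v -2.877 0.774 2.906
v -2.512 0.167 1.62
v -2.904 0.551 2.962
v -2.44 -0.038 1.699
v -2.832 0.346 3.042
v -2.283 -0.184 1.787
v -2.675 0.2 3.129
v -2.074 -0.243 1.865
v -2.465 0.141 3.207
v -1.852 -0.203 1.918
v -2.244 0.182 3.26
f 2 1 4
f 2 4 3
f 4 1 5
f 4 5 3
f 5 1 6
f 5 6 3
f 6 1 7
f 6 7 3
f 7 1 8
f 7 8 3
f 8 1 9
f 8 9 3
f 9 1 10
f 9 10 3
f 10 1 11
f 10 11 3
f 11 1 12
f 11 12 3
f 12 1 13
f 12 13 3
f 13 1 2
f 13 2 3
f 15 14 18
f 15 18 16
f 16 18 19
f 16 19 17
f 18 14 20
f 18 20 19
f 19 20 21
f 19 21 17
f 20 14 22
f 20 22 21
f 21 22 23
f 21 23 17
f 22 14 24
f 22 24 23
f 23 24 25
f 23 25 17
f 24 14 26
f 24 26 25
f 25 26 27
f 25 27 17
f 26 14 28
f 26 28 27
f 27 28 29
f 27 29 17
f 28 14 30
f 28 30 29
f 29 30 31
f 29 31 17
f 30 14 32
f 30 32 31
f 31 32 33
f 31 33 17
f 32 14 15
f 32 15 33
f 33 15 16
f 33 16 17
f 35 34 37
f 35 37 36
f 37 34 38
f 37 38 36
f 38 34 39
f 38 39 36
f 39 34 40
f 39 40 36
f 40 34 41
f 40 41 36
f 41 34 42
f 41 42 36
f 42 34 43
f 42 43 36
f 43 34 44
f 43 44 36
f 44 34 45
f 44 45 36
f 45 34 46
f 45 46 36
f 46 34 47
f 46 47 36
f 47 34 48
f 47 48 36
f 48 34 49
f 48 49 36
f 49 34 50
f 49 50 36
f 50 34 51
f 50 51 36
f 51 34 35
f 51 35 36
f 53 52 56
f 53 56 54
f 54 56 57
f 54 57 55
f 56 52 58
f 56 58 57
f 57 58 59
f 57 59 55
f 58 52 60
f 58 60 59
f 59 60 61
f 59 61 55
f 60 52 62
f 60 62 61
f 61 62 63
f 61 63 55
f 62 52 64
f 62 64 63
f 63 64 65
f 63 65 55
f 64 52 66
f 64 66 65
f 65 66 67
f 65 67 55
f 66 52 68
f 66 68 67
f 67 68 69
f 67 69 55
f 68 52 70
f 68 70 69
f 69 70 71
f 69 71 55
f 70 52 72
f 70 72 71
f 71 72 73
f 71 73 55
f 72 52 74
f 72 74 73
f 73 74 75
f 73 75 55
f 74 52 76
f 74 76 75
f 75 76 77
f 75 77 55
f 76 52 78
f 76 78 77
f 77 78 79
f 77 79 55
f 78 52 80
f 78 80 79
f 79 80 81
f 79 81 55
f 80 52 53
f 80 53 81
f 81 53 54
f 81 54 55



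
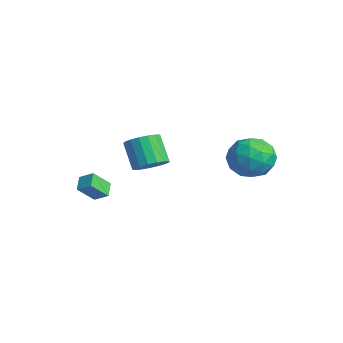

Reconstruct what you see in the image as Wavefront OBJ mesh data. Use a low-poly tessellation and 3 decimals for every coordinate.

v 2.332 -2.356 -0.734
v 2.958 -1.954 -0.246
v 1.975 -1.983 1.041
v 1.348 -2.384 0.554
v 2.734 -1.631 -0.41
v 1.751 -1.66 0.877
v 2.418 -1.474 -0.648
v 1.435 -1.503 0.639
v 2.082 -1.519 -0.906
v 1.098 -1.548 0.381
v 1.803 -1.756 -1.124
v 0.82 -1.784 0.163
v 1.645 -2.13 -1.253
v 0.662 -2.158 0.034
v 1.645 -2.556 -1.263
v 0.661 -2.584 0.024
v 1.802 -2.936 -1.151
v 0.818 -2.964 0.136
v 2.08 -3.183 -0.944
v 1.097 -3.212 0.343
v 2.416 -3.241 -0.689
v 1.433 -3.269 0.598
v 2.733 -3.095 -0.444
v 1.749 -3.124 0.843
v 2.957 -2.781 -0.265
v 1.974 -2.81 1.022
v 3.039 -2.369 -0.194
v 2.056 -2.398 1.094
v 2.199 2.241 -0.245
v 3.118 2.913 0.273
v 3.462 1.647 -1.713
v 4.381 2.319 -1.195
v 3.952 1.296 -0.616
v 3.171 1.663 0.291
v 3.409 2.897 -1.731
v 2.628 3.264 -0.824
v 3.866 3.319 -0.645
v 4.201 2.33 0.044
v 2.379 2.23 -1.484
v 2.714 1.241 -0.795
v 2.548 2.629 0.142
v 4.032 1.931 -1.582
v 3.78 1.33 -1.242
v 4.32 1.725 -0.938
v 2.579 1.894 0.153
v 3.119 2.29 0.458
v 3.609 1.339 -0.065
v 3.461 2.27 -1.898
v 4.001 2.666 -1.593
v 2.26 2.835 -0.502
v 2.8 3.23 -0.198
v 2.971 3.221 -1.375
v 3.527 3.263 -0.093
v 4.269 2.914 -0.955
v 3.698 3.253 -1.27
v 3.239 3.469 -0.737
v 3.725 2.682 0.312
v 4.467 2.332 -0.55
v 4.214 1.731 -0.21
v 3.756 1.947 0.323
v 4.164 2.92 -0.227
v 2.113 2.228 -0.89
v 2.855 1.878 -1.752
v 2.824 2.613 -1.763
v 2.366 2.829 -1.23
v 2.311 1.646 -0.485
v 3.053 1.297 -1.347
v 3.341 1.091 -0.703
v 2.882 1.307 -0.17
v 2.416 1.64 -1.213
v -2.564 -4.035 -3.47
v -1.985 -3.538 -3.031
v -2.643 -3.112 -4.41
v -2.065 -2.615 -3.971
v -1.895 -4.425 -3.909
v -1.317 -3.928 -3.47
v -1.975 -3.502 -4.849
v -1.396 -3.005 -4.41
f 2 1 5
f 2 5 3
f 3 5 6
f 3 6 4
f 5 1 7
f 5 7 6
f 6 7 8
f 6 8 4
f 7 1 9
f 7 9 8
f 8 9 10
f 8 10 4
f 9 1 11
f 9 11 10
f 10 11 12
f 10 12 4
f 11 1 13
f 11 13 12
f 12 13 14
f 12 14 4
f 13 1 15
f 13 15 14
f 14 15 16
f 14 16 4
f 15 1 17
f 15 17 16
f 16 17 18
f 16 18 4
f 17 1 19
f 17 19 18
f 18 19 20
f 18 20 4
f 19 1 21
f 19 21 20
f 20 21 22
f 20 22 4
f 21 1 23
f 21 23 22
f 22 23 24
f 22 24 4
f 23 1 25
f 23 25 24
f 24 25 26
f 24 26 4
f 25 1 27
f 25 27 26
f 26 27 28
f 26 28 4
f 27 1 2
f 27 2 28
f 28 2 3
f 28 3 4
f 29 66 45
f 66 40 69
f 45 69 34
f 66 69 45
f 29 45 41
f 45 34 46
f 41 46 30
f 45 46 41
f 29 41 50
f 41 30 51
f 50 51 36
f 41 51 50
f 29 50 62
f 50 36 65
f 62 65 39
f 50 65 62
f 29 62 66
f 62 39 70
f 66 70 40
f 62 70 66
f 30 46 57
f 46 34 60
f 57 60 38
f 46 60 57
f 34 69 47
f 69 40 68
f 47 68 33
f 69 68 47
f 40 70 67
f 70 39 63
f 67 63 31
f 70 63 67
f 39 65 64
f 65 36 52
f 64 52 35
f 65 52 64
f 36 51 56
f 51 30 53
f 56 53 37
f 51 53 56
f 32 58 44
f 58 38 59
f 44 59 33
f 58 59 44
f 32 44 42
f 44 33 43
f 42 43 31
f 44 43 42
f 32 42 49
f 42 31 48
f 49 48 35
f 42 48 49
f 32 49 54
f 49 35 55
f 54 55 37
f 49 55 54
f 32 54 58
f 54 37 61
f 58 61 38
f 54 61 58
f 33 59 47
f 59 38 60
f 47 60 34
f 59 60 47
f 31 43 67
f 43 33 68
f 67 68 40
f 43 68 67
f 35 48 64
f 48 31 63
f 64 63 39
f 48 63 64
f 37 55 56
f 55 35 52
f 56 52 36
f 55 52 56
f 38 61 57
f 61 37 53
f 57 53 30
f 61 53 57
f 72 74 71
f 75 72 71
f 71 74 73
f 73 75 71
f 72 78 74
f 76 72 75
f 76 78 72
f 74 78 73
f 77 75 73
f 73 78 77
f 77 76 75
f 78 76 77



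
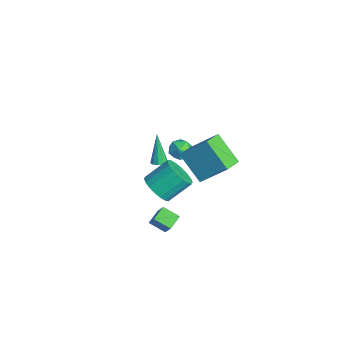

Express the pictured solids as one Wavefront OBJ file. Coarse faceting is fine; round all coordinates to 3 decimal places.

v -1.792 -0.987 -0.04
v -1.428 -0.493 0.422
v -1.152 -1.927 0.458
v -0.788 -1.433 0.92
v -1.535 -1.575 1.023
v -1.931 -0.994 0.714
v -0.649 -1.426 0.166
v -1.045 -0.845 -0.143
v -0.722 -0.765 0.549
v -1.269 -0.857 1.079
v -1.311 -1.563 -0.199
v -1.858 -1.655 0.331
v -2.15 -2.312 -3.621
v -1.347 -2.702 -3.088
v -1.407 -1.318 -1.986
v -2.21 -0.928 -2.519
v -1.14 -2.438 -3.408
v -1.2 -1.055 -2.305
v -1.134 -2.149 -3.77
v -1.193 -0.766 -2.667
v -1.328 -1.893 -4.102
v -1.388 -0.51 -2.999
v -1.686 -1.719 -4.339
v -1.746 -0.336 -3.236
v -2.135 -1.663 -4.434
v -2.195 -0.28 -3.331
v -2.588 -1.735 -4.368
v -2.648 -0.352 -3.265
v -2.953 -1.922 -4.154
v -3.013 -0.538 -3.052
v -3.16 -2.185 -3.835
v -3.22 -0.802 -2.732
v -3.167 -2.474 -3.473
v -3.226 -1.091 -2.37
v -2.972 -2.73 -3.141
v -3.032 -1.347 -2.038
v -2.614 -2.904 -2.904
v -2.674 -1.521 -1.801
v -2.165 -2.96 -2.809
v -2.225 -1.577 -1.706
v -1.712 -2.888 -2.875
v -1.772 -1.505 -1.772
v 2.465 -0.713 1.545
v 1.102 -1.393 2.872
v 3.196 0.538 2.938
v 1.834 -0.142 4.265
v 3.306 -1.638 1.935
v 1.944 -2.318 3.262
v 4.038 -0.387 3.328
v 2.675 -1.067 4.655
v -3.647 -1.702 -2.694
v -3.206 -1.868 -2.526
v -4.333 -1.598 -0.786
v -3.193 -1.559 -2.538
v -3.354 -1.305 -2.61
v -3.626 -1.202 -2.713
v -3.906 -1.29 -2.809
v -4.087 -1.535 -2.861
v -4.1 -1.844 -2.849
v -3.94 -2.098 -2.778
v -3.667 -2.201 -2.674
v -3.387 -2.113 -2.578
v 3.052 -3.474 -2.152
v 2.444 -4.192 -1.686
v 2.547 -2.81 -1.789
v 1.939 -3.528 -1.323
v 3.941 -3.452 -0.957
v 3.333 -4.17 -0.491
v 3.436 -2.788 -0.594
v 2.828 -3.506 -0.128
f 1 12 6
f 1 6 2
f 1 2 8
f 1 8 11
f 1 11 12
f 2 6 10
f 6 12 5
f 12 11 3
f 11 8 7
f 8 2 9
f 4 10 5
f 4 5 3
f 4 3 7
f 4 7 9
f 4 9 10
f 5 10 6
f 3 5 12
f 7 3 11
f 9 7 8
f 10 9 2
f 14 13 17
f 14 17 15
f 15 17 18
f 15 18 16
f 17 13 19
f 17 19 18
f 18 19 20
f 18 20 16
f 19 13 21
f 19 21 20
f 20 21 22
f 20 22 16
f 21 13 23
f 21 23 22
f 22 23 24
f 22 24 16
f 23 13 25
f 23 25 24
f 24 25 26
f 24 26 16
f 25 13 27
f 25 27 26
f 26 27 28
f 26 28 16
f 27 13 29
f 27 29 28
f 28 29 30
f 28 30 16
f 29 13 31
f 29 31 30
f 30 31 32
f 30 32 16
f 31 13 33
f 31 33 32
f 32 33 34
f 32 34 16
f 33 13 35
f 33 35 34
f 34 35 36
f 34 36 16
f 35 13 37
f 35 37 36
f 36 37 38
f 36 38 16
f 37 13 39
f 37 39 38
f 38 39 40
f 38 40 16
f 39 13 41
f 39 41 40
f 40 41 42
f 40 42 16
f 41 13 14
f 41 14 42
f 42 14 15
f 42 15 16
f 44 46 43
f 47 44 43
f 43 46 45
f 45 47 43
f 44 50 46
f 48 44 47
f 48 50 44
f 46 50 45
f 49 47 45
f 45 50 49
f 49 48 47
f 50 48 49
f 52 51 54
f 52 54 53
f 54 51 55
f 54 55 53
f 55 51 56
f 55 56 53
f 56 51 57
f 56 57 53
f 57 51 58
f 57 58 53
f 58 51 59
f 58 59 53
f 59 51 60
f 59 60 53
f 60 51 61
f 60 61 53
f 61 51 62
f 61 62 53
f 62 51 52
f 62 52 53
f 64 66 63
f 67 64 63
f 63 66 65
f 65 67 63
f 64 70 66
f 68 64 67
f 68 70 64
f 66 70 65
f 69 67 65
f 65 70 69
f 69 68 67
f 70 68 69



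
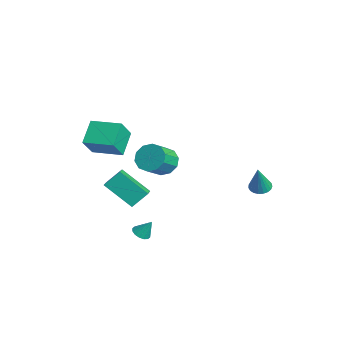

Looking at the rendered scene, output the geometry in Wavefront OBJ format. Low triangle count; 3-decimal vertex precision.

v -4.592 -3.716 -0.274
v -3.94 -4.434 0.948
v -3.396 -2.353 -0.111
v -2.744 -3.072 1.111
v -3.576 -4.488 -1.271
v -2.924 -5.207 -0.049
v -2.38 -3.126 -1.108
v -1.728 -3.844 0.114
v 2.974 -3.86 -3.789
v 3.271 -4.291 -3.656
v 3.266 -3.38 -2.891
v 3.444 -4.126 -3.8
v 3.491 -3.89 -3.942
v 3.399 -3.645 -4.043
v 3.194 -3.459 -4.076
v 2.929 -3.38 -4.032
v 2.677 -3.43 -3.923
v 2.504 -3.595 -3.778
v 2.457 -3.831 -3.636
v 2.548 -4.075 -3.536
v 2.754 -4.262 -3.503
v 3.018 -4.341 -3.547
v 0.189 -1.722 -0.441
v 0.951 -1.594 -0.922
v 1.672 -2.571 -0.041
v 0.911 -2.698 0.441
v 0.946 -1.22 -0.503
v 1.667 -2.196 0.378
v 0.652 -1.037 -0.06
v 1.373 -2.013 0.821
v 0.181 -1.116 0.238
v 0.902 -2.092 1.119
v -0.286 -1.426 0.277
v 0.435 -2.402 1.158
v -0.572 -1.849 0.041
v 0.149 -2.826 0.922
v -0.567 -2.224 -0.378
v 0.154 -3.2 0.503
v -0.273 -2.407 -0.821
v 0.448 -3.383 0.06
v 0.198 -2.328 -1.119
v 0.919 -3.304 -0.238
v 0.665 -2.018 -1.158
v 1.386 -2.994 -0.277
v -0.189 -3.227 -3.64
v -1.289 -4.417 -2.368
v -0.162 -2.348 -2.795
v -1.262 -3.538 -1.523
v 0.682 -3.622 -3.257
v -0.418 -4.812 -1.985
v 0.709 -2.743 -2.412
v -0.391 -3.933 -1.14
v 1.925 3.058 -2.293
v 2.506 3.258 -2.434
v 2.455 2.682 -0.647
v 2.392 3.477 -2.348
v 2.198 3.625 -2.252
v 1.957 3.674 -2.163
v 1.71 3.617 -2.096
v 1.5 3.463 -2.064
v 1.364 3.239 -2.071
v 1.325 2.984 -2.117
v 1.39 2.742 -2.193
v 1.547 2.554 -2.287
v 1.77 2.454 -2.381
v 2.019 2.458 -2.461
v 2.253 2.566 -2.511
v 2.429 2.759 -2.524
v 2.519 3.004 -2.497
f 2 4 1
f 5 2 1
f 1 4 3
f 3 5 1
f 2 8 4
f 6 2 5
f 6 8 2
f 4 8 3
f 7 5 3
f 3 8 7
f 7 6 5
f 8 6 7
f 10 9 12
f 10 12 11
f 12 9 13
f 12 13 11
f 13 9 14
f 13 14 11
f 14 9 15
f 14 15 11
f 15 9 16
f 15 16 11
f 16 9 17
f 16 17 11
f 17 9 18
f 17 18 11
f 18 9 19
f 18 19 11
f 19 9 20
f 19 20 11
f 20 9 21
f 20 21 11
f 21 9 22
f 21 22 11
f 22 9 10
f 22 10 11
f 24 23 27
f 24 27 25
f 25 27 28
f 25 28 26
f 27 23 29
f 27 29 28
f 28 29 30
f 28 30 26
f 29 23 31
f 29 31 30
f 30 31 32
f 30 32 26
f 31 23 33
f 31 33 32
f 32 33 34
f 32 34 26
f 33 23 35
f 33 35 34
f 34 35 36
f 34 36 26
f 35 23 37
f 35 37 36
f 36 37 38
f 36 38 26
f 37 23 39
f 37 39 38
f 38 39 40
f 38 40 26
f 39 23 41
f 39 41 40
f 40 41 42
f 40 42 26
f 41 23 43
f 41 43 42
f 42 43 44
f 42 44 26
f 43 23 24
f 43 24 44
f 44 24 25
f 44 25 26
f 46 48 45
f 49 46 45
f 45 48 47
f 47 49 45
f 46 52 48
f 50 46 49
f 50 52 46
f 48 52 47
f 51 49 47
f 47 52 51
f 51 50 49
f 52 50 51
f 54 53 56
f 54 56 55
f 56 53 57
f 56 57 55
f 57 53 58
f 57 58 55
f 58 53 59
f 58 59 55
f 59 53 60
f 59 60 55
f 60 53 61
f 60 61 55
f 61 53 62
f 61 62 55
f 62 53 63
f 62 63 55
f 63 53 64
f 63 64 55
f 64 53 65
f 64 65 55
f 65 53 66
f 65 66 55
f 66 53 67
f 66 67 55
f 67 53 68
f 67 68 55
f 68 53 69
f 68 69 55
f 69 53 54
f 69 54 55



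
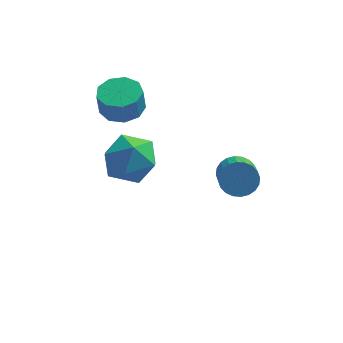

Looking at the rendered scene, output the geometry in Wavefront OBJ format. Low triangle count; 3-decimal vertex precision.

v 3.006 3.08 -3.004
v 3.667 3.348 -2.713
v 3.835 1.967 -1.826
v 3.174 1.7 -2.116
v 3.469 3.452 -2.513
v 3.637 2.071 -1.626
v 3.2 3.5 -2.388
v 3.368 2.119 -1.5
v 2.902 3.484 -2.356
v 3.069 2.103 -1.469
v 2.619 3.406 -2.423
v 2.787 2.026 -1.536
v 2.396 3.279 -2.579
v 2.563 1.899 -1.691
v 2.265 3.122 -2.799
v 2.433 1.741 -1.911
v 2.247 2.958 -3.05
v 2.415 1.578 -2.163
v 2.345 2.813 -3.294
v 2.513 1.432 -2.407
v 2.543 2.709 -3.494
v 2.711 1.328 -2.607
v 2.812 2.661 -3.62
v 2.98 1.28 -2.732
v 3.111 2.677 -3.651
v 3.278 1.296 -2.764
v 3.393 2.754 -3.584
v 3.561 1.374 -2.697
v 3.617 2.881 -3.429
v 3.784 1.501 -2.541
v 3.747 3.039 -3.209
v 3.915 1.658 -2.321
v 3.765 3.202 -2.957
v 3.933 1.822 -2.07
v -0.442 -0.047 1.183
v 0.231 -0.591 1.868
v -1.211 -1.589 0.712
v -0.538 -2.133 1.397
v -1.323 -1.471 1.804
v -0.847 -0.518 2.095
v -0.133 -1.662 0.485
v 0.343 -0.709 0.776
v 0.422 -1.59 1.437
v -0.314 -1.472 2.252
v -0.666 -0.708 0.328
v -1.402 -0.59 1.143
v -1.159 2.359 1.165
v -0.484 1.83 1.104
v -0.546 1.631 2.133
v -1.221 2.161 2.195
v -0.301 2.377 1.22
v -0.363 2.178 2.249
v -0.52 2.915 1.311
v -0.581 2.717 2.34
v -1.037 3.194 1.334
v -1.099 2.995 2.363
v -1.612 3.082 1.278
v -1.674 2.883 2.307
v -1.975 2.632 1.169
v -2.036 2.433 2.198
v -1.956 2.054 1.059
v -2.018 1.855 2.088
v -1.565 1.619 0.998
v -1.626 1.421 2.028
v -0.983 1.531 1.016
v -1.045 1.332 2.045
f 2 1 5
f 2 5 3
f 3 5 6
f 3 6 4
f 5 1 7
f 5 7 6
f 6 7 8
f 6 8 4
f 7 1 9
f 7 9 8
f 8 9 10
f 8 10 4
f 9 1 11
f 9 11 10
f 10 11 12
f 10 12 4
f 11 1 13
f 11 13 12
f 12 13 14
f 12 14 4
f 13 1 15
f 13 15 14
f 14 15 16
f 14 16 4
f 15 1 17
f 15 17 16
f 16 17 18
f 16 18 4
f 17 1 19
f 17 19 18
f 18 19 20
f 18 20 4
f 19 1 21
f 19 21 20
f 20 21 22
f 20 22 4
f 21 1 23
f 21 23 22
f 22 23 24
f 22 24 4
f 23 1 25
f 23 25 24
f 24 25 26
f 24 26 4
f 25 1 27
f 25 27 26
f 26 27 28
f 26 28 4
f 27 1 29
f 27 29 28
f 28 29 30
f 28 30 4
f 29 1 31
f 29 31 30
f 30 31 32
f 30 32 4
f 31 1 33
f 31 33 32
f 32 33 34
f 32 34 4
f 33 1 2
f 33 2 34
f 34 2 3
f 34 3 4
f 35 46 40
f 35 40 36
f 35 36 42
f 35 42 45
f 35 45 46
f 36 40 44
f 40 46 39
f 46 45 37
f 45 42 41
f 42 36 43
f 38 44 39
f 38 39 37
f 38 37 41
f 38 41 43
f 38 43 44
f 39 44 40
f 37 39 46
f 41 37 45
f 43 41 42
f 44 43 36
f 48 47 51
f 48 51 49
f 49 51 52
f 49 52 50
f 51 47 53
f 51 53 52
f 52 53 54
f 52 54 50
f 53 47 55
f 53 55 54
f 54 55 56
f 54 56 50
f 55 47 57
f 55 57 56
f 56 57 58
f 56 58 50
f 57 47 59
f 57 59 58
f 58 59 60
f 58 60 50
f 59 47 61
f 59 61 60
f 60 61 62
f 60 62 50
f 61 47 63
f 61 63 62
f 62 63 64
f 62 64 50
f 63 47 65
f 63 65 64
f 64 65 66
f 64 66 50
f 65 47 48
f 65 48 66
f 66 48 49
f 66 49 50



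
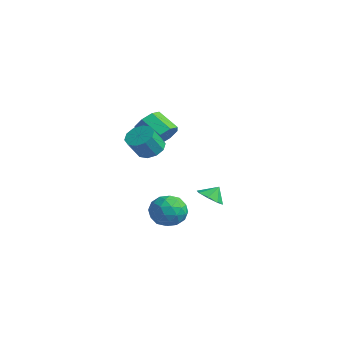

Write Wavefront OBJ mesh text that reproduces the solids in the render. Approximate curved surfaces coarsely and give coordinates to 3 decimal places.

v -0.101 -2.019 3.481
v 0.493 -2.035 4.261
v -0.726 -2.517 5.179
v -1.319 -2.501 4.399
v 0.16 -1.37 4.167
v -1.059 -1.851 5.085
v -0.326 -1.085 3.672
v -1.545 -1.566 4.59
v -0.679 -1.347 3.065
v -1.898 -1.828 3.982
v -0.694 -2.003 2.701
v -1.913 -2.485 3.619
v -0.361 -2.669 2.795
v -1.58 -3.15 3.713
v 0.125 -2.954 3.29
v -1.094 -3.435 4.208
v 0.478 -2.692 3.898
v -0.741 -3.173 4.815
v 0.683 -3.418 3.097
v 1.54 -3.546 2.819
v 1.794 -4.43 4.004
v 0.937 -4.302 4.283
v 1.532 -3.096 3.156
v 1.786 -3.98 4.341
v 1.2 -2.769 3.471
v 1.454 -3.653 4.656
v 0.671 -2.69 3.643
v 0.924 -3.574 4.828
v 0.146 -2.889 3.607
v 0.399 -3.773 4.792
v -0.174 -3.29 3.376
v 0.08 -4.174 4.561
v -0.166 -3.74 3.039
v 0.088 -4.624 4.224
v 0.166 -4.067 2.724
v 0.42 -4.951 3.909
v 0.696 -4.146 2.552
v 0.949 -5.03 3.737
v 1.221 -3.947 2.588
v 1.474 -4.831 3.773
v -3.871 3.339 -3.774
v -3.197 3.849 -4.229
v -3.769 3.941 -2.946
v -3.873 4.115 -4.339
v -4.548 3.926 -4.118
v -4.826 3.393 -3.696
v -4.545 2.828 -3.32
v -3.869 2.562 -3.21
v -3.194 2.751 -3.43
v -2.916 3.284 -3.852
v -3.03 -0.182 -2.955
v -1.958 0.441 -3
v -2.122 -1.801 -3.72
v -1.05 -1.178 -3.765
v -1.538 -1.494 -2.669
v -2.1 -0.494 -2.196
v -1.98 -0.866 -4.524
v -2.542 0.134 -4.051
v -1.309 0.018 -3.969
v -1.036 -0.37 -2.823
v -3.044 -0.99 -3.897
v -2.771 -1.378 -2.751
v -2.574 0.272 -2.911
v -1.506 -1.632 -3.809
v -1.793 -1.817 -3.165
v -1.163 -1.452 -3.192
v -2.657 -0.278 -2.438
v -2.027 0.088 -2.464
v -1.78 -1.049 -2.27
v -2.053 -1.448 -4.256
v -1.423 -1.082 -4.282
v -2.917 0.092 -3.528
v -2.287 0.457 -3.555
v -2.3 -0.311 -4.45
v -1.562 0.389 -3.507
v -1.028 -0.563 -3.956
v -1.575 -0.379 -4.402
v -1.905 0.209 -4.124
v -1.402 0.161 -2.833
v -0.868 -0.791 -3.282
v -1.155 -0.977 -2.638
v -1.485 -0.389 -2.36
v -1.02 -0.088 -3.402
v -3.212 -0.569 -3.438
v -2.678 -1.521 -3.887
v -2.595 -0.971 -4.36
v -2.925 -0.383 -4.082
v -3.052 -0.797 -2.764
v -2.518 -1.749 -3.213
v -2.175 -1.569 -2.596
v -2.505 -0.981 -2.318
v -3.06 -1.272 -3.318
f 2 1 5
f 2 5 3
f 3 5 6
f 3 6 4
f 5 1 7
f 5 7 6
f 6 7 8
f 6 8 4
f 7 1 9
f 7 9 8
f 8 9 10
f 8 10 4
f 9 1 11
f 9 11 10
f 10 11 12
f 10 12 4
f 11 1 13
f 11 13 12
f 12 13 14
f 12 14 4
f 13 1 15
f 13 15 14
f 14 15 16
f 14 16 4
f 15 1 17
f 15 17 16
f 16 17 18
f 16 18 4
f 17 1 2
f 17 2 18
f 18 2 3
f 18 3 4
f 20 19 23
f 20 23 21
f 21 23 24
f 21 24 22
f 23 19 25
f 23 25 24
f 24 25 26
f 24 26 22
f 25 19 27
f 25 27 26
f 26 27 28
f 26 28 22
f 27 19 29
f 27 29 28
f 28 29 30
f 28 30 22
f 29 19 31
f 29 31 30
f 30 31 32
f 30 32 22
f 31 19 33
f 31 33 32
f 32 33 34
f 32 34 22
f 33 19 35
f 33 35 34
f 34 35 36
f 34 36 22
f 35 19 37
f 35 37 36
f 36 37 38
f 36 38 22
f 37 19 39
f 37 39 38
f 38 39 40
f 38 40 22
f 39 19 20
f 39 20 40
f 40 20 21
f 40 21 22
f 42 41 44
f 42 44 43
f 44 41 45
f 44 45 43
f 45 41 46
f 45 46 43
f 46 41 47
f 46 47 43
f 47 41 48
f 47 48 43
f 48 41 49
f 48 49 43
f 49 41 50
f 49 50 43
f 50 41 42
f 50 42 43
f 51 88 67
f 88 62 91
f 67 91 56
f 88 91 67
f 51 67 63
f 67 56 68
f 63 68 52
f 67 68 63
f 51 63 72
f 63 52 73
f 72 73 58
f 63 73 72
f 51 72 84
f 72 58 87
f 84 87 61
f 72 87 84
f 51 84 88
f 84 61 92
f 88 92 62
f 84 92 88
f 52 68 79
f 68 56 82
f 79 82 60
f 68 82 79
f 56 91 69
f 91 62 90
f 69 90 55
f 91 90 69
f 62 92 89
f 92 61 85
f 89 85 53
f 92 85 89
f 61 87 86
f 87 58 74
f 86 74 57
f 87 74 86
f 58 73 78
f 73 52 75
f 78 75 59
f 73 75 78
f 54 80 66
f 80 60 81
f 66 81 55
f 80 81 66
f 54 66 64
f 66 55 65
f 64 65 53
f 66 65 64
f 54 64 71
f 64 53 70
f 71 70 57
f 64 70 71
f 54 71 76
f 71 57 77
f 76 77 59
f 71 77 76
f 54 76 80
f 76 59 83
f 80 83 60
f 76 83 80
f 55 81 69
f 81 60 82
f 69 82 56
f 81 82 69
f 53 65 89
f 65 55 90
f 89 90 62
f 65 90 89
f 57 70 86
f 70 53 85
f 86 85 61
f 70 85 86
f 59 77 78
f 77 57 74
f 78 74 58
f 77 74 78
f 60 83 79
f 83 59 75
f 79 75 52
f 83 75 79



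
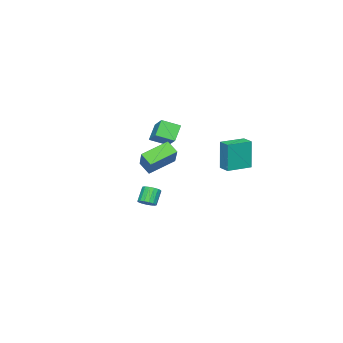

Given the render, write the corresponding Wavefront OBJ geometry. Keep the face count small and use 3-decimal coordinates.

v 3.777 -0.651 2.027
v 2.412 0.184 2.709
v 3.904 0.034 1.442
v 2.539 0.87 2.124
v 4.961 0.23 3.316
v 3.596 1.066 3.998
v 5.088 0.916 2.731
v 3.723 1.751 3.413
v 0.914 -2.052 -2.431
v 1.243 -1.687 -2.143
v 0.575 -1.782 -1.261
v 0.246 -2.148 -1.549
v 1.058 -1.527 -2.265
v 0.391 -1.622 -1.383
v 0.841 -1.487 -2.425
v 0.174 -1.582 -1.543
v 0.64 -1.577 -2.586
v -0.027 -1.672 -1.704
v 0.502 -1.776 -2.712
v -0.165 -1.871 -1.83
v 0.458 -2.038 -2.774
v -0.209 -2.133 -1.892
v 0.519 -2.303 -2.757
v -0.148 -2.398 -1.875
v 0.67 -2.511 -2.665
v 0.002 -2.606 -1.783
v 0.876 -2.614 -2.52
v 0.209 -2.709 -1.638
v 1.092 -2.588 -2.354
v 0.425 -2.684 -1.472
v 1.266 -2.44 -2.206
v 0.599 -2.535 -1.324
v 1.36 -2.203 -2.11
v 0.693 -2.298 -1.228
v 1.351 -1.931 -2.087
v 0.684 -2.026 -1.205
v -2.964 -4.403 0.878
v -3.788 -4.505 1.826
v -3.618 -3.459 0.411
v -4.442 -3.56 1.359
v -2.118 -3.4 1.721
v -2.942 -3.501 2.669
v -2.772 -2.455 1.254
v -3.596 -2.557 2.202
v -1.571 2.893 0.914
v -1.643 2.84 2.882
v -1.189 3.606 0.947
v -1.262 3.554 2.915
v -0.178 2.146 0.945
v -0.251 2.094 2.913
v 0.203 2.86 0.978
v 0.131 2.807 2.946
f 2 4 1
f 5 2 1
f 1 4 3
f 3 5 1
f 2 8 4
f 6 2 5
f 6 8 2
f 4 8 3
f 7 5 3
f 3 8 7
f 7 6 5
f 8 6 7
f 10 9 13
f 10 13 11
f 11 13 14
f 11 14 12
f 13 9 15
f 13 15 14
f 14 15 16
f 14 16 12
f 15 9 17
f 15 17 16
f 16 17 18
f 16 18 12
f 17 9 19
f 17 19 18
f 18 19 20
f 18 20 12
f 19 9 21
f 19 21 20
f 20 21 22
f 20 22 12
f 21 9 23
f 21 23 22
f 22 23 24
f 22 24 12
f 23 9 25
f 23 25 24
f 24 25 26
f 24 26 12
f 25 9 27
f 25 27 26
f 26 27 28
f 26 28 12
f 27 9 29
f 27 29 28
f 28 29 30
f 28 30 12
f 29 9 31
f 29 31 30
f 30 31 32
f 30 32 12
f 31 9 33
f 31 33 32
f 32 33 34
f 32 34 12
f 33 9 35
f 33 35 34
f 34 35 36
f 34 36 12
f 35 9 10
f 35 10 36
f 36 10 11
f 36 11 12
f 38 40 37
f 41 38 37
f 37 40 39
f 39 41 37
f 38 44 40
f 42 38 41
f 42 44 38
f 40 44 39
f 43 41 39
f 39 44 43
f 43 42 41
f 44 42 43
f 46 48 45
f 49 46 45
f 45 48 47
f 47 49 45
f 46 52 48
f 50 46 49
f 50 52 46
f 48 52 47
f 51 49 47
f 47 52 51
f 51 50 49
f 52 50 51



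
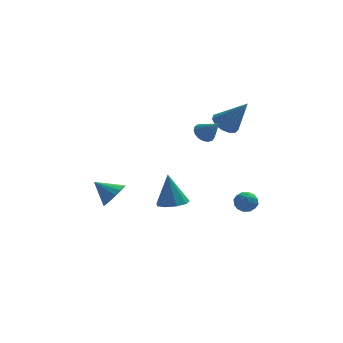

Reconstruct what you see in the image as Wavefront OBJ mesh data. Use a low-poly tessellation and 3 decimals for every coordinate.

v 2.889 3.85 2.575
v 3.336 3.316 2.105
v 3.971 3.25 4.285
v 3.571 3.727 2.101
v 3.589 4.177 2.247
v 3.385 4.523 2.497
v 3.024 4.655 2.772
v 2.619 4.531 2.985
v 2.3 4.191 3.068
v 2.169 3.743 2.994
v 2.265 3.328 2.787
v 2.56 3.079 2.513
v 2.959 3.075 2.259
v 1.564 2.421 2.66
v 1.957 2.15 2.203
v 2.236 1.739 3.64
v 2.107 2.416 2.285
v 2.133 2.683 2.452
v 2.029 2.889 2.667
v 1.818 2.988 2.88
v 1.549 2.958 3.043
v 1.284 2.804 3.118
v 1.082 2.562 3.088
v 0.992 2.288 2.96
v 1.032 2.045 2.763
v 1.194 1.887 2.542
v 1.441 1.852 2.349
v 1.716 1.947 2.226
v 3.045 -3.046 1.129
v 3.419 -3.518 0.853
v 2.321 -3.162 0.347
v 2.695 -3.634 0.071
v 2.392 -3.748 0.649
v 2.84 -3.676 1.132
v 2.9 -3.004 0.068
v 3.348 -2.932 0.551
v 3.33 -3.491 0.197
v 3.016 -3.951 0.556
v 2.724 -2.729 0.644
v 2.41 -3.189 1.003
v 3.296 -3.272 1.06
v 2.444 -3.408 0.14
v 2.266 -3.475 0.48
v 2.486 -3.752 0.318
v 2.955 -3.365 1.224
v 3.175 -3.642 1.061
v 2.571 -3.777 0.941
v 2.565 -3.038 0.139
v 2.785 -3.315 -0.024
v 3.254 -2.928 0.882
v 3.474 -3.205 0.72
v 3.169 -2.903 0.259
v 3.463 -3.534 0.511
v 3.037 -3.602 0.052
v 3.158 -3.231 0.05
v 3.421 -3.189 0.334
v 3.278 -3.804 0.722
v 2.853 -3.872 0.263
v 2.675 -3.939 0.602
v 2.938 -3.897 0.886
v 3.226 -3.788 0.337
v 2.887 -2.808 0.937
v 2.462 -2.876 0.478
v 2.802 -2.783 0.314
v 3.065 -2.741 0.598
v 2.703 -3.078 1.148
v 2.277 -3.146 0.689
v 2.319 -3.491 0.866
v 2.582 -3.449 1.15
v 2.514 -2.892 0.863
v -0.593 -1.689 -0.179
v 0.024 -2.248 0.034
v -0.787 -1.211 1.639
v 0.26 -1.722 -0.08
v 0.097 -1.18 -0.24
v -0.389 -0.876 -0.371
v -0.971 -0.953 -0.413
v -1.376 -1.374 -0.345
v -1.415 -1.943 -0.2
v -1.069 -2.393 -0.045
v -0.501 -2.513 0.047
v -3.301 0.978 -0.955
v -2.778 1.621 -0.688
v -4.319 1.462 -0.125
v -2.993 1.787 -1.048
v -3.29 1.736 -1.382
v -3.59 1.483 -1.603
v -3.812 1.094 -1.649
v -3.898 0.674 -1.51
v -3.823 0.336 -1.222
v -3.609 0.17 -0.863
v -3.312 0.221 -0.528
v -3.012 0.474 -0.308
v -2.789 0.863 -0.261
v -2.704 1.283 -0.4
f 2 1 4
f 2 4 3
f 4 1 5
f 4 5 3
f 5 1 6
f 5 6 3
f 6 1 7
f 6 7 3
f 7 1 8
f 7 8 3
f 8 1 9
f 8 9 3
f 9 1 10
f 9 10 3
f 10 1 11
f 10 11 3
f 11 1 12
f 11 12 3
f 12 1 13
f 12 13 3
f 13 1 2
f 13 2 3
f 15 14 17
f 15 17 16
f 17 14 18
f 17 18 16
f 18 14 19
f 18 19 16
f 19 14 20
f 19 20 16
f 20 14 21
f 20 21 16
f 21 14 22
f 21 22 16
f 22 14 23
f 22 23 16
f 23 14 24
f 23 24 16
f 24 14 25
f 24 25 16
f 25 14 26
f 25 26 16
f 26 14 27
f 26 27 16
f 27 14 28
f 27 28 16
f 28 14 15
f 28 15 16
f 29 66 45
f 66 40 69
f 45 69 34
f 66 69 45
f 29 45 41
f 45 34 46
f 41 46 30
f 45 46 41
f 29 41 50
f 41 30 51
f 50 51 36
f 41 51 50
f 29 50 62
f 50 36 65
f 62 65 39
f 50 65 62
f 29 62 66
f 62 39 70
f 66 70 40
f 62 70 66
f 30 46 57
f 46 34 60
f 57 60 38
f 46 60 57
f 34 69 47
f 69 40 68
f 47 68 33
f 69 68 47
f 40 70 67
f 70 39 63
f 67 63 31
f 70 63 67
f 39 65 64
f 65 36 52
f 64 52 35
f 65 52 64
f 36 51 56
f 51 30 53
f 56 53 37
f 51 53 56
f 32 58 44
f 58 38 59
f 44 59 33
f 58 59 44
f 32 44 42
f 44 33 43
f 42 43 31
f 44 43 42
f 32 42 49
f 42 31 48
f 49 48 35
f 42 48 49
f 32 49 54
f 49 35 55
f 54 55 37
f 49 55 54
f 32 54 58
f 54 37 61
f 58 61 38
f 54 61 58
f 33 59 47
f 59 38 60
f 47 60 34
f 59 60 47
f 31 43 67
f 43 33 68
f 67 68 40
f 43 68 67
f 35 48 64
f 48 31 63
f 64 63 39
f 48 63 64
f 37 55 56
f 55 35 52
f 56 52 36
f 55 52 56
f 38 61 57
f 61 37 53
f 57 53 30
f 61 53 57
f 72 71 74
f 72 74 73
f 74 71 75
f 74 75 73
f 75 71 76
f 75 76 73
f 76 71 77
f 76 77 73
f 77 71 78
f 77 78 73
f 78 71 79
f 78 79 73
f 79 71 80
f 79 80 73
f 80 71 81
f 80 81 73
f 81 71 72
f 81 72 73
f 83 82 85
f 83 85 84
f 85 82 86
f 85 86 84
f 86 82 87
f 86 87 84
f 87 82 88
f 87 88 84
f 88 82 89
f 88 89 84
f 89 82 90
f 89 90 84
f 90 82 91
f 90 91 84
f 91 82 92
f 91 92 84
f 92 82 93
f 92 93 84
f 93 82 94
f 93 94 84
f 94 82 95
f 94 95 84
f 95 82 83
f 95 83 84

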